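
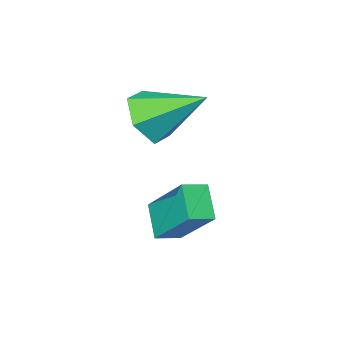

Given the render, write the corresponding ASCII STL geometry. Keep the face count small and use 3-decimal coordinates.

solid 
facet normal -0.956 0.178 -0.232
outer loop
vertex 2.026 2.855 -1.515
vertex 2.385 3.704 -2.344
vertex 2.111 1.342 -3.026
endloop
endfacet
facet normal -0.290 -0.684 0.669
outer loop
vertex 2.895 1.196 -2.836
vertex 2.026 2.855 -1.515
vertex 2.111 1.342 -3.026
endloop
endfacet
facet normal -0.956 0.178 -0.232
outer loop
vertex 2.111 1.342 -3.026
vertex 2.385 3.704 -2.344
vertex 2.47 2.191 -3.856
endloop
endfacet
facet normal 0.039 -0.707 -0.706
outer loop
vertex 2.47 2.191 -3.856
vertex 2.895 1.196 -2.836
vertex 2.111 1.342 -3.026
endloop
endfacet
facet normal -0.040 0.707 0.706
outer loop
vertex 2.026 2.855 -1.515
vertex 3.169 3.558 -2.154
vertex 2.385 3.704 -2.344
endloop
endfacet
facet normal -0.290 -0.685 0.669
outer loop
vertex 2.81 2.709 -1.324
vertex 2.026 2.855 -1.515
vertex 2.895 1.196 -2.836
endloop
endfacet
facet normal -0.040 0.707 0.706
outer loop
vertex 2.81 2.709 -1.324
vertex 3.169 3.558 -2.154
vertex 2.026 2.855 -1.515
endloop
endfacet
facet normal 0.290 0.685 -0.669
outer loop
vertex 2.385 3.704 -2.344
vertex 3.169 3.558 -2.154
vertex 2.47 2.191 -3.856
endloop
endfacet
facet normal 0.040 -0.707 -0.706
outer loop
vertex 3.254 2.045 -3.665
vertex 2.895 1.196 -2.836
vertex 2.47 2.191 -3.856
endloop
endfacet
facet normal 0.290 0.684 -0.669
outer loop
vertex 2.47 2.191 -3.856
vertex 3.169 3.558 -2.154
vertex 3.254 2.045 -3.665
endloop
endfacet
facet normal 0.956 -0.178 0.232
outer loop
vertex 3.254 2.045 -3.665
vertex 2.81 2.709 -1.324
vertex 2.895 1.196 -2.836
endloop
endfacet
facet normal 0.956 -0.178 0.232
outer loop
vertex 3.169 3.558 -2.154
vertex 2.81 2.709 -1.324
vertex 3.254 2.045 -3.665
endloop
endfacet
facet normal 0.507 -0.682 -0.527
outer loop
vertex 2.484 -0.448 0.618
vertex 1.895 -0.236 -0.224
vertex 2.784 0.297 -0.058
endloop
endfacet
facet normal 0.540 0.436 0.720
outer loop
vertex 2.484 -0.448 0.618
vertex 2.784 0.297 -0.058
vertex 0.845 1.176 0.864
endloop
endfacet
facet normal 0.508 -0.683 -0.526
outer loop
vertex 2.784 0.297 -0.058
vertex 1.895 -0.236 -0.224
vertex 2.195 0.508 -0.901
endloop
endfacet
facet normal 0.394 0.918 -0.046
outer loop
vertex 2.784 0.297 -0.058
vertex 2.195 0.508 -0.901
vertex 0.845 1.176 0.864
endloop
endfacet
facet normal 0.508 -0.683 -0.526
outer loop
vertex 2.195 0.508 -0.901
vertex 1.895 -0.236 -0.224
vertex 1.306 -0.025 -1.067
endloop
endfacet
facet normal -0.350 0.756 -0.554
outer loop
vertex 2.195 0.508 -0.901
vertex 1.306 -0.025 -1.067
vertex 0.845 1.176 0.864
endloop
endfacet
facet normal 0.508 -0.682 -0.526
outer loop
vertex 1.306 -0.025 -1.067
vertex 1.895 -0.236 -0.224
vertex 1.006 -0.769 -0.391
endloop
endfacet
facet normal -0.948 0.113 -0.297
outer loop
vertex 1.306 -0.025 -1.067
vertex 1.006 -0.769 -0.391
vertex 0.845 1.176 0.864
endloop
endfacet
facet normal 0.508 -0.682 -0.526
outer loop
vertex 1.006 -0.769 -0.391
vertex 1.895 -0.236 -0.224
vertex 1.595 -0.981 0.452
endloop
endfacet
facet normal -0.803 -0.369 0.468
outer loop
vertex 1.006 -0.769 -0.391
vertex 1.595 -0.981 0.452
vertex 0.845 1.176 0.864
endloop
endfacet
facet normal 0.507 -0.682 -0.527
outer loop
vertex 1.595 -0.981 0.452
vertex 1.895 -0.236 -0.224
vertex 2.484 -0.448 0.618
endloop
endfacet
facet normal -0.058 -0.207 0.977
outer loop
vertex 1.595 -0.981 0.452
vertex 2.484 -0.448 0.618
vertex 0.845 1.176 0.864
endloop
endfacet

endsolid


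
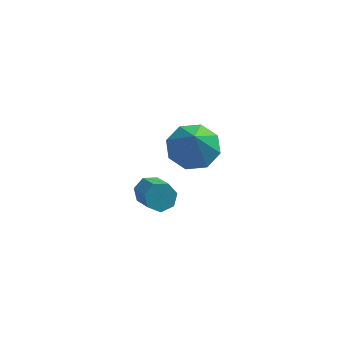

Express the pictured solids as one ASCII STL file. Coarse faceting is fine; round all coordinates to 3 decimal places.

solid 
facet normal -0.310 0.745 -0.591
outer loop
vertex 0.684 -2.437 -3.11
vertex 0.174 -2.308 -2.68
vertex 0.802 -2.048 -2.682
endloop
endfacet
facet normal 0.929 0.107 -0.353
outer loop
vertex 0.684 -2.437 -3.11
vertex 0.802 -2.048 -2.682
vertex 1.177 -3.621 -2.171
endloop
endfacet
facet normal 0.930 0.107 -0.353
outer loop
vertex 1.177 -3.621 -2.171
vertex 0.802 -2.048 -2.682
vertex 1.295 -3.232 -1.742
endloop
endfacet
facet normal 0.310 -0.745 0.590
outer loop
vertex 1.177 -3.621 -2.171
vertex 1.295 -3.232 -1.742
vertex 0.666 -3.492 -1.74
endloop
endfacet
facet normal -0.310 0.745 -0.591
outer loop
vertex 0.802 -2.048 -2.682
vertex 0.174 -2.308 -2.68
vertex 0.447 -1.855 -2.252
endloop
endfacet
facet normal 0.736 0.582 0.347
outer loop
vertex 0.802 -2.048 -2.682
vertex 0.447 -1.855 -2.252
vertex 1.295 -3.232 -1.742
endloop
endfacet
facet normal 0.735 0.582 0.348
outer loop
vertex 1.295 -3.232 -1.742
vertex 0.447 -1.855 -2.252
vertex 0.939 -3.039 -1.313
endloop
endfacet
facet normal 0.310 -0.744 0.592
outer loop
vertex 1.295 -3.232 -1.742
vertex 0.939 -3.039 -1.313
vertex 0.666 -3.492 -1.74
endloop
endfacet
facet normal -0.310 0.745 -0.591
outer loop
vertex 0.447 -1.855 -2.252
vertex 0.174 -2.308 -2.68
vertex -0.114 -2.003 -2.144
endloop
endfacet
facet normal -0.012 0.618 0.786
outer loop
vertex 0.447 -1.855 -2.252
vertex -0.114 -2.003 -2.144
vertex 0.939 -3.039 -1.313
endloop
endfacet
facet normal -0.012 0.618 0.786
outer loop
vertex 0.939 -3.039 -1.313
vertex -0.114 -2.003 -2.144
vertex 0.378 -3.187 -1.205
endloop
endfacet
facet normal 0.310 -0.744 0.591
outer loop
vertex 0.939 -3.039 -1.313
vertex 0.378 -3.187 -1.205
vertex 0.666 -3.492 -1.74
endloop
endfacet
facet normal -0.310 0.745 -0.591
outer loop
vertex -0.114 -2.003 -2.144
vertex 0.174 -2.308 -2.68
vertex -0.459 -2.381 -2.44
endloop
endfacet
facet normal -0.751 0.190 0.633
outer loop
vertex -0.114 -2.003 -2.144
vertex -0.459 -2.381 -2.44
vertex 0.378 -3.187 -1.205
endloop
endfacet
facet normal -0.751 0.190 0.633
outer loop
vertex 0.378 -3.187 -1.205
vertex -0.459 -2.381 -2.44
vertex 0.034 -3.565 -1.5
endloop
endfacet
facet normal 0.311 -0.744 0.591
outer loop
vertex 0.378 -3.187 -1.205
vertex 0.034 -3.565 -1.5
vertex 0.666 -3.492 -1.74
endloop
endfacet
facet normal -0.310 0.745 -0.590
outer loop
vertex -0.459 -2.381 -2.44
vertex 0.174 -2.308 -2.68
vertex -0.327 -2.703 -2.916
endloop
endfacet
facet normal -0.924 -0.383 0.003
outer loop
vertex -0.459 -2.381 -2.44
vertex -0.327 -2.703 -2.916
vertex 0.034 -3.565 -1.5
endloop
endfacet
facet normal -0.924 -0.382 0.003
outer loop
vertex 0.034 -3.565 -1.5
vertex -0.327 -2.703 -2.916
vertex 0.166 -3.888 -1.976
endloop
endfacet
facet normal 0.310 -0.744 0.591
outer loop
vertex 0.034 -3.565 -1.5
vertex 0.166 -3.888 -1.976
vertex 0.666 -3.492 -1.74
endloop
endfacet
facet normal -0.309 0.745 -0.591
outer loop
vertex -0.327 -2.703 -2.916
vertex 0.174 -2.308 -2.68
vertex 0.182 -2.728 -3.214
endloop
endfacet
facet normal -0.401 -0.666 -0.629
outer loop
vertex -0.327 -2.703 -2.916
vertex 0.182 -2.728 -3.214
vertex 0.166 -3.888 -1.976
endloop
endfacet
facet normal -0.402 -0.666 -0.629
outer loop
vertex 0.166 -3.888 -1.976
vertex 0.182 -2.728 -3.214
vertex 0.675 -3.913 -2.275
endloop
endfacet
facet normal 0.311 -0.744 0.591
outer loop
vertex 0.166 -3.888 -1.976
vertex 0.675 -3.913 -2.275
vertex 0.666 -3.492 -1.74
endloop
endfacet
facet normal -0.310 0.745 -0.591
outer loop
vertex 0.182 -2.728 -3.214
vertex 0.174 -2.308 -2.68
vertex 0.684 -2.437 -3.11
endloop
endfacet
facet normal 0.423 -0.448 -0.788
outer loop
vertex 0.182 -2.728 -3.214
vertex 0.684 -2.437 -3.11
vertex 0.675 -3.913 -2.275
endloop
endfacet
facet normal 0.424 -0.448 -0.787
outer loop
vertex 0.675 -3.913 -2.275
vertex 0.684 -2.437 -3.11
vertex 1.177 -3.621 -2.171
endloop
endfacet
facet normal 0.311 -0.744 0.591
outer loop
vertex 0.675 -3.913 -2.275
vertex 1.177 -3.621 -2.171
vertex 0.666 -3.492 -1.74
endloop
endfacet
facet normal -0.034 0.431 -0.902
outer loop
vertex 2.95 -3.84 1.703
vertex 1.913 -3.619 1.848
vertex 2.831 -3.111 2.056
endloop
endfacet
facet normal 0.856 -0.105 0.506
outer loop
vertex 2.95 -3.84 1.703
vertex 2.831 -3.111 2.056
vertex 1.967 -4.301 3.272
endloop
endfacet
facet normal -0.035 0.432 -0.901
outer loop
vertex 2.831 -3.111 2.056
vertex 1.913 -3.619 1.848
vertex 2.175 -2.679 2.288
endloop
endfacet
facet normal 0.525 0.391 0.756
outer loop
vertex 2.831 -3.111 2.056
vertex 2.175 -2.679 2.288
vertex 1.967 -4.301 3.272
endloop
endfacet
facet normal -0.034 0.432 -0.901
outer loop
vertex 2.175 -2.679 2.288
vertex 1.913 -3.619 1.848
vertex 1.365 -2.798 2.262
endloop
endfacet
facet normal -0.104 0.526 0.844
outer loop
vertex 2.175 -2.679 2.288
vertex 1.365 -2.798 2.262
vertex 1.967 -4.301 3.272
endloop
endfacet
facet normal -0.034 0.432 -0.901
outer loop
vertex 1.365 -2.798 2.262
vertex 1.913 -3.619 1.848
vertex 0.876 -3.398 1.993
endloop
endfacet
facet normal -0.662 0.217 0.718
outer loop
vertex 1.365 -2.798 2.262
vertex 0.876 -3.398 1.993
vertex 1.967 -4.301 3.272
endloop
endfacet
facet normal -0.034 0.432 -0.901
outer loop
vertex 0.876 -3.398 1.993
vertex 1.913 -3.619 1.848
vertex 0.995 -4.127 1.639
endloop
endfacet
facet normal -0.820 -0.353 0.451
outer loop
vertex 0.876 -3.398 1.993
vertex 0.995 -4.127 1.639
vertex 1.967 -4.301 3.272
endloop
endfacet
facet normal -0.033 0.431 -0.902
outer loop
vertex 0.995 -4.127 1.639
vertex 1.913 -3.619 1.848
vertex 1.651 -4.559 1.408
endloop
endfacet
facet normal -0.489 -0.849 0.200
outer loop
vertex 0.995 -4.127 1.639
vertex 1.651 -4.559 1.408
vertex 1.967 -4.301 3.272
endloop
endfacet
facet normal -0.034 0.432 -0.901
outer loop
vertex 1.651 -4.559 1.408
vertex 1.913 -3.619 1.848
vertex 2.461 -4.44 1.434
endloop
endfacet
facet normal 0.141 -0.984 0.112
outer loop
vertex 1.651 -4.559 1.408
vertex 2.461 -4.44 1.434
vertex 1.967 -4.301 3.272
endloop
endfacet
facet normal -0.034 0.432 -0.901
outer loop
vertex 2.461 -4.44 1.434
vertex 1.913 -3.619 1.848
vertex 2.95 -3.84 1.703
endloop
endfacet
facet normal 0.698 -0.676 0.239
outer loop
vertex 2.461 -4.44 1.434
vertex 2.95 -3.84 1.703
vertex 1.967 -4.301 3.272
endloop
endfacet

endsolid


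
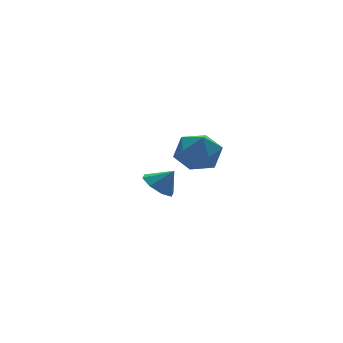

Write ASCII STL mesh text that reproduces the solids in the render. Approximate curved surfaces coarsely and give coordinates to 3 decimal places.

solid 
facet normal 0.127 0.861 0.492
outer loop
vertex -3.598 -0.834 1.237
vertex -4.128 -1.26 2.12
vertex -3.023 -1.37 2.027
endloop
endfacet
facet normal 0.659 0.751 0.030
outer loop
vertex -3.598 -0.834 1.237
vertex -3.023 -1.37 2.027
vertex -2.783 -1.538 0.952
endloop
endfacet
facet normal 0.376 0.687 -0.622
outer loop
vertex -3.598 -0.834 1.237
vertex -2.783 -1.538 0.952
vertex -3.739 -1.532 0.38
endloop
endfacet
facet normal -0.331 0.758 -0.562
outer loop
vertex -3.598 -0.834 1.237
vertex -3.739 -1.532 0.38
vertex -4.571 -1.36 1.102
endloop
endfacet
facet normal -0.485 0.865 0.126
outer loop
vertex -3.598 -0.834 1.237
vertex -4.571 -1.36 1.102
vertex -4.128 -1.26 2.12
endloop
endfacet
facet normal 0.972 0.132 0.196
outer loop
vertex -2.783 -1.538 0.952
vertex -3.023 -1.37 2.027
vertex -2.809 -2.4 1.658
endloop
endfacet
facet normal 0.110 0.309 0.945
outer loop
vertex -3.023 -1.37 2.027
vertex -4.128 -1.26 2.12
vertex -3.641 -2.228 2.38
endloop
endfacet
facet normal -0.881 0.315 0.352
outer loop
vertex -4.128 -1.26 2.12
vertex -4.571 -1.36 1.102
vertex -4.597 -2.222 1.808
endloop
endfacet
facet normal -0.632 0.142 -0.762
outer loop
vertex -4.571 -1.36 1.102
vertex -3.739 -1.532 0.38
vertex -4.357 -2.39 0.733
endloop
endfacet
facet normal 0.513 0.028 -0.858
outer loop
vertex -3.739 -1.532 0.38
vertex -2.783 -1.538 0.952
vertex -3.252 -2.5 0.64
endloop
endfacet
facet normal 0.331 -0.758 0.562
outer loop
vertex -3.782 -2.926 1.523
vertex -2.809 -2.4 1.658
vertex -3.641 -2.228 2.38
endloop
endfacet
facet normal -0.376 -0.687 0.622
outer loop
vertex -3.782 -2.926 1.523
vertex -3.641 -2.228 2.38
vertex -4.597 -2.222 1.808
endloop
endfacet
facet normal -0.659 -0.751 -0.030
outer loop
vertex -3.782 -2.926 1.523
vertex -4.597 -2.222 1.808
vertex -4.357 -2.39 0.733
endloop
endfacet
facet normal -0.127 -0.861 -0.492
outer loop
vertex -3.782 -2.926 1.523
vertex -4.357 -2.39 0.733
vertex -3.252 -2.5 0.64
endloop
endfacet
facet normal 0.485 -0.865 -0.126
outer loop
vertex -3.782 -2.926 1.523
vertex -3.252 -2.5 0.64
vertex -2.809 -2.4 1.658
endloop
endfacet
facet normal 0.632 -0.142 0.762
outer loop
vertex -3.641 -2.228 2.38
vertex -2.809 -2.4 1.658
vertex -3.023 -1.37 2.027
endloop
endfacet
facet normal -0.513 -0.028 0.858
outer loop
vertex -4.597 -2.222 1.808
vertex -3.641 -2.228 2.38
vertex -4.128 -1.26 2.12
endloop
endfacet
facet normal -0.972 -0.132 -0.196
outer loop
vertex -4.357 -2.39 0.733
vertex -4.597 -2.222 1.808
vertex -4.571 -1.36 1.102
endloop
endfacet
facet normal -0.110 -0.309 -0.945
outer loop
vertex -3.252 -2.5 0.64
vertex -4.357 -2.39 0.733
vertex -3.739 -1.532 0.38
endloop
endfacet
facet normal 0.881 -0.315 -0.352
outer loop
vertex -2.809 -2.4 1.658
vertex -3.252 -2.5 0.64
vertex -2.783 -1.538 0.952
endloop
endfacet
facet normal -0.567 0.272 -0.777
outer loop
vertex -2.021 3.925 -3.329
vertex -2.709 3.428 -3.001
vertex -2.433 4.289 -2.901
endloop
endfacet
facet normal 0.797 0.495 0.346
outer loop
vertex -2.021 3.925 -3.329
vertex -2.433 4.289 -2.901
vertex -2.051 3.112 -2.099
endloop
endfacet
facet normal -0.568 0.272 -0.777
outer loop
vertex -2.433 4.289 -2.901
vertex -2.709 3.428 -3.001
vertex -3.006 4.149 -2.531
endloop
endfacet
facet normal 0.324 0.602 0.730
outer loop
vertex -2.433 4.289 -2.901
vertex -3.006 4.149 -2.531
vertex -2.051 3.112 -2.099
endloop
endfacet
facet normal -0.567 0.273 -0.777
outer loop
vertex -3.006 4.149 -2.531
vertex -2.709 3.428 -3.001
vertex -3.406 3.586 -2.437
endloop
endfacet
facet normal -0.146 0.263 0.954
outer loop
vertex -3.006 4.149 -2.531
vertex -3.406 3.586 -2.437
vertex -2.051 3.112 -2.099
endloop
endfacet
facet normal -0.568 0.271 -0.777
outer loop
vertex -3.406 3.586 -2.437
vertex -2.709 3.428 -3.001
vertex -3.397 2.931 -2.672
endloop
endfacet
facet normal -0.334 -0.322 0.886
outer loop
vertex -3.406 3.586 -2.437
vertex -3.397 2.931 -2.672
vertex -2.051 3.112 -2.099
endloop
endfacet
facet normal -0.568 0.272 -0.777
outer loop
vertex -3.397 2.931 -2.672
vertex -2.709 3.428 -3.001
vertex -2.985 2.567 -3.101
endloop
endfacet
facet normal -0.131 -0.814 0.565
outer loop
vertex -3.397 2.931 -2.672
vertex -2.985 2.567 -3.101
vertex -2.051 3.112 -2.099
endloop
endfacet
facet normal -0.567 0.272 -0.777
outer loop
vertex -2.985 2.567 -3.101
vertex -2.709 3.428 -3.001
vertex -2.412 2.707 -3.47
endloop
endfacet
facet normal 0.342 -0.922 0.182
outer loop
vertex -2.985 2.567 -3.101
vertex -2.412 2.707 -3.47
vertex -2.051 3.112 -2.099
endloop
endfacet
facet normal -0.568 0.271 -0.777
outer loop
vertex -2.412 2.707 -3.47
vertex -2.709 3.428 -3.001
vertex -2.013 3.27 -3.565
endloop
endfacet
facet normal 0.812 -0.582 -0.042
outer loop
vertex -2.412 2.707 -3.47
vertex -2.013 3.27 -3.565
vertex -2.051 3.112 -2.099
endloop
endfacet
facet normal -0.568 0.273 -0.777
outer loop
vertex -2.013 3.27 -3.565
vertex -2.709 3.428 -3.001
vertex -2.021 3.925 -3.329
endloop
endfacet
facet normal 1.000 0.003 0.026
outer loop
vertex -2.013 3.27 -3.565
vertex -2.021 3.925 -3.329
vertex -2.051 3.112 -2.099
endloop
endfacet

endsolid


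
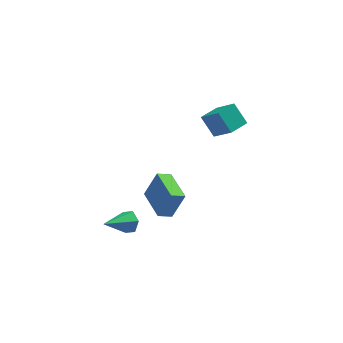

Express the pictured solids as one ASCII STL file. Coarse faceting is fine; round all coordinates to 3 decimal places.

solid 
facet normal -0.873 -0.199 0.445
outer loop
vertex -0.966 -4.626 4.027
vertex -1.428 -2.66 4.0
vertex -1.715 -4.823 2.469
endloop
endfacet
facet normal 0.229 -0.973 0.013
outer loop
vertex -0.912 -4.64 2.06
vertex -0.966 -4.626 4.027
vertex -1.715 -4.823 2.469
endloop
endfacet
facet normal -0.873 -0.199 0.445
outer loop
vertex -1.715 -4.823 2.469
vertex -1.428 -2.66 4.0
vertex -2.177 -2.857 2.442
endloop
endfacet
facet normal -0.430 -0.113 -0.896
outer loop
vertex -2.177 -2.857 2.442
vertex -0.912 -4.64 2.06
vertex -1.715 -4.823 2.469
endloop
endfacet
facet normal 0.430 0.113 0.896
outer loop
vertex -0.966 -4.626 4.027
vertex -0.625 -2.477 3.591
vertex -1.428 -2.66 4.0
endloop
endfacet
facet normal 0.229 -0.973 0.013
outer loop
vertex -0.163 -4.443 3.618
vertex -0.966 -4.626 4.027
vertex -0.912 -4.64 2.06
endloop
endfacet
facet normal 0.430 0.113 0.896
outer loop
vertex -0.163 -4.443 3.618
vertex -0.625 -2.477 3.591
vertex -0.966 -4.626 4.027
endloop
endfacet
facet normal -0.229 0.973 -0.013
outer loop
vertex -1.428 -2.66 4.0
vertex -0.625 -2.477 3.591
vertex -2.177 -2.857 2.442
endloop
endfacet
facet normal -0.430 -0.113 -0.896
outer loop
vertex -1.374 -2.674 2.033
vertex -0.912 -4.64 2.06
vertex -2.177 -2.857 2.442
endloop
endfacet
facet normal -0.229 0.973 -0.013
outer loop
vertex -2.177 -2.857 2.442
vertex -0.625 -2.477 3.591
vertex -1.374 -2.674 2.033
endloop
endfacet
facet normal 0.873 0.199 -0.445
outer loop
vertex -1.374 -2.674 2.033
vertex -0.163 -4.443 3.618
vertex -0.912 -4.64 2.06
endloop
endfacet
facet normal 0.873 0.199 -0.445
outer loop
vertex -0.625 -2.477 3.591
vertex -0.163 -4.443 3.618
vertex -1.374 -2.674 2.033
endloop
endfacet
facet normal -0.404 0.588 0.701
outer loop
vertex 2.904 2.732 3.424
vertex 3.965 3.483 3.405
vertex 2.102 3.831 2.041
endloop
endfacet
facet normal -0.816 -0.577 0.015
outer loop
vertex 2.715 2.937 0.975
vertex 2.904 2.732 3.424
vertex 2.102 3.831 2.041
endloop
endfacet
facet normal -0.404 0.588 0.701
outer loop
vertex 2.102 3.831 2.041
vertex 3.965 3.483 3.405
vertex 3.163 4.582 2.022
endloop
endfacet
facet normal -0.414 0.566 -0.713
outer loop
vertex 3.163 4.582 2.022
vertex 2.715 2.937 0.975
vertex 2.102 3.831 2.041
endloop
endfacet
facet normal 0.414 -0.566 0.713
outer loop
vertex 2.904 2.732 3.424
vertex 4.578 2.589 2.339
vertex 3.965 3.483 3.405
endloop
endfacet
facet normal -0.816 -0.577 0.015
outer loop
vertex 3.517 1.838 2.358
vertex 2.904 2.732 3.424
vertex 2.715 2.937 0.975
endloop
endfacet
facet normal 0.414 -0.566 0.713
outer loop
vertex 3.517 1.838 2.358
vertex 4.578 2.589 2.339
vertex 2.904 2.732 3.424
endloop
endfacet
facet normal 0.816 0.577 -0.015
outer loop
vertex 3.965 3.483 3.405
vertex 4.578 2.589 2.339
vertex 3.163 4.582 2.022
endloop
endfacet
facet normal -0.414 0.566 -0.713
outer loop
vertex 3.776 3.688 0.956
vertex 2.715 2.937 0.975
vertex 3.163 4.582 2.022
endloop
endfacet
facet normal 0.816 0.577 -0.015
outer loop
vertex 3.163 4.582 2.022
vertex 4.578 2.589 2.339
vertex 3.776 3.688 0.956
endloop
endfacet
facet normal 0.404 -0.588 -0.701
outer loop
vertex 3.776 3.688 0.956
vertex 3.517 1.838 2.358
vertex 2.715 2.937 0.975
endloop
endfacet
facet normal 0.404 -0.588 -0.701
outer loop
vertex 4.578 2.589 2.339
vertex 3.517 1.838 2.358
vertex 3.776 3.688 0.956
endloop
endfacet
facet normal 0.777 0.399 -0.487
outer loop
vertex -2.789 -2.611 0.619
vertex -3.04 -2.915 -0.03
vertex -3.267 -2.22 0.177
endloop
endfacet
facet normal -0.233 0.589 0.773
outer loop
vertex -2.789 -2.611 0.619
vertex -3.267 -2.22 0.177
vertex -4.54 -3.685 0.91
endloop
endfacet
facet normal 0.777 0.399 -0.488
outer loop
vertex -3.267 -2.22 0.177
vertex -3.04 -2.915 -0.03
vertex -3.519 -2.524 -0.473
endloop
endfacet
facet normal -0.758 0.653 -0.011
outer loop
vertex -3.267 -2.22 0.177
vertex -3.519 -2.524 -0.473
vertex -4.54 -3.685 0.91
endloop
endfacet
facet normal 0.777 0.399 -0.488
outer loop
vertex -3.519 -2.524 -0.473
vertex -3.04 -2.915 -0.03
vertex -3.292 -3.219 -0.68
endloop
endfacet
facet normal -0.775 -0.066 -0.628
outer loop
vertex -3.519 -2.524 -0.473
vertex -3.292 -3.219 -0.68
vertex -4.54 -3.685 0.91
endloop
endfacet
facet normal 0.777 0.399 -0.488
outer loop
vertex -3.292 -3.219 -0.68
vertex -3.04 -2.915 -0.03
vertex -2.813 -3.61 -0.237
endloop
endfacet
facet normal -0.268 -0.847 -0.458
outer loop
vertex -3.292 -3.219 -0.68
vertex -2.813 -3.61 -0.237
vertex -4.54 -3.685 0.91
endloop
endfacet
facet normal 0.777 0.399 -0.487
outer loop
vertex -2.813 -3.61 -0.237
vertex -3.04 -2.915 -0.03
vertex -2.562 -3.306 0.412
endloop
endfacet
facet normal 0.257 -0.910 0.327
outer loop
vertex -2.813 -3.61 -0.237
vertex -2.562 -3.306 0.412
vertex -4.54 -3.685 0.91
endloop
endfacet
facet normal 0.777 0.399 -0.487
outer loop
vertex -2.562 -3.306 0.412
vertex -3.04 -2.915 -0.03
vertex -2.789 -2.611 0.619
endloop
endfacet
facet normal 0.274 -0.191 0.943
outer loop
vertex -2.562 -3.306 0.412
vertex -2.789 -2.611 0.619
vertex -4.54 -3.685 0.91
endloop
endfacet

endsolid


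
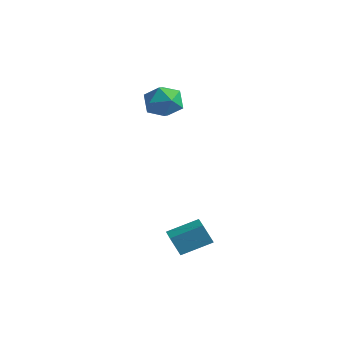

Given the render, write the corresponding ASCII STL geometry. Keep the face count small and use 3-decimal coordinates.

solid 
facet normal -0.678 0.735 0.027
outer loop
vertex -2.647 4.311 0.497
vertex -3.257 3.754 0.341
vertex -3.039 3.926 1.134
endloop
endfacet
facet normal -0.127 0.882 0.455
outer loop
vertex -2.647 4.311 0.497
vertex -3.039 3.926 1.134
vertex -2.205 4.034 1.157
endloop
endfacet
facet normal 0.467 0.882 0.058
outer loop
vertex -2.647 4.311 0.497
vertex -2.205 4.034 1.157
vertex -1.908 3.928 0.377
endloop
endfacet
facet normal 0.282 0.736 -0.615
outer loop
vertex -2.647 4.311 0.497
vertex -1.908 3.928 0.377
vertex -2.559 3.755 -0.128
endloop
endfacet
facet normal -0.427 0.645 -0.634
outer loop
vertex -2.647 4.311 0.497
vertex -2.559 3.755 -0.128
vertex -3.257 3.754 0.341
endloop
endfacet
facet normal -0.072 0.354 0.932
outer loop
vertex -2.205 4.034 1.157
vertex -3.039 3.926 1.134
vertex -2.541 3.305 1.408
endloop
endfacet
facet normal -0.964 0.116 0.240
outer loop
vertex -3.039 3.926 1.134
vertex -3.257 3.754 0.341
vertex -3.192 3.132 0.903
endloop
endfacet
facet normal -0.557 -0.029 -0.830
outer loop
vertex -3.257 3.754 0.341
vertex -2.559 3.755 -0.128
vertex -2.895 3.026 0.123
endloop
endfacet
facet normal 0.589 0.119 -0.800
outer loop
vertex -2.559 3.755 -0.128
vertex -1.908 3.928 0.377
vertex -2.061 3.134 0.146
endloop
endfacet
facet normal 0.889 0.355 0.290
outer loop
vertex -1.908 3.928 0.377
vertex -2.205 4.034 1.157
vertex -1.843 3.306 0.939
endloop
endfacet
facet normal -0.282 -0.736 0.615
outer loop
vertex -2.453 2.749 0.783
vertex -2.541 3.305 1.408
vertex -3.192 3.132 0.903
endloop
endfacet
facet normal -0.467 -0.882 -0.058
outer loop
vertex -2.453 2.749 0.783
vertex -3.192 3.132 0.903
vertex -2.895 3.026 0.123
endloop
endfacet
facet normal 0.127 -0.882 -0.455
outer loop
vertex -2.453 2.749 0.783
vertex -2.895 3.026 0.123
vertex -2.061 3.134 0.146
endloop
endfacet
facet normal 0.678 -0.735 -0.027
outer loop
vertex -2.453 2.749 0.783
vertex -2.061 3.134 0.146
vertex -1.843 3.306 0.939
endloop
endfacet
facet normal 0.427 -0.645 0.634
outer loop
vertex -2.453 2.749 0.783
vertex -1.843 3.306 0.939
vertex -2.541 3.305 1.408
endloop
endfacet
facet normal -0.589 -0.119 0.800
outer loop
vertex -3.192 3.132 0.903
vertex -2.541 3.305 1.408
vertex -3.039 3.926 1.134
endloop
endfacet
facet normal -0.889 -0.355 -0.290
outer loop
vertex -2.895 3.026 0.123
vertex -3.192 3.132 0.903
vertex -3.257 3.754 0.341
endloop
endfacet
facet normal 0.072 -0.354 -0.932
outer loop
vertex -2.061 3.134 0.146
vertex -2.895 3.026 0.123
vertex -2.559 3.755 -0.128
endloop
endfacet
facet normal 0.964 -0.116 -0.240
outer loop
vertex -1.843 3.306 0.939
vertex -2.061 3.134 0.146
vertex -1.908 3.928 0.377
endloop
endfacet
facet normal 0.557 0.029 0.830
outer loop
vertex -2.541 3.305 1.408
vertex -1.843 3.306 0.939
vertex -2.205 4.034 1.157
endloop
endfacet
facet normal -0.838 0.537 -0.097
outer loop
vertex 1.168 0.34 -3.786
vertex 1.753 1.345 -3.276
vertex 1.426 0.597 -4.588
endloop
endfacet
facet normal -0.460 -0.792 -0.402
outer loop
vertex 2.147 0.135 -4.504
vertex 1.168 0.34 -3.786
vertex 1.426 0.597 -4.588
endloop
endfacet
facet normal -0.838 0.537 -0.097
outer loop
vertex 1.426 0.597 -4.588
vertex 1.753 1.345 -3.276
vertex 2.011 1.602 -4.077
endloop
endfacet
facet normal 0.293 0.292 -0.910
outer loop
vertex 2.011 1.602 -4.077
vertex 2.147 0.135 -4.504
vertex 1.426 0.597 -4.588
endloop
endfacet
facet normal -0.293 -0.292 0.911
outer loop
vertex 1.168 0.34 -3.786
vertex 2.474 0.883 -3.192
vertex 1.753 1.345 -3.276
endloop
endfacet
facet normal -0.461 -0.791 -0.402
outer loop
vertex 1.889 -0.122 -3.703
vertex 1.168 0.34 -3.786
vertex 2.147 0.135 -4.504
endloop
endfacet
facet normal -0.292 -0.293 0.910
outer loop
vertex 1.889 -0.122 -3.703
vertex 2.474 0.883 -3.192
vertex 1.168 0.34 -3.786
endloop
endfacet
facet normal 0.460 0.791 0.402
outer loop
vertex 1.753 1.345 -3.276
vertex 2.474 0.883 -3.192
vertex 2.011 1.602 -4.077
endloop
endfacet
facet normal 0.292 0.292 -0.911
outer loop
vertex 2.732 1.14 -3.994
vertex 2.147 0.135 -4.504
vertex 2.011 1.602 -4.077
endloop
endfacet
facet normal 0.461 0.791 0.402
outer loop
vertex 2.011 1.602 -4.077
vertex 2.474 0.883 -3.192
vertex 2.732 1.14 -3.994
endloop
endfacet
facet normal 0.838 -0.537 0.098
outer loop
vertex 2.732 1.14 -3.994
vertex 1.889 -0.122 -3.703
vertex 2.147 0.135 -4.504
endloop
endfacet
facet normal 0.838 -0.537 0.097
outer loop
vertex 2.474 0.883 -3.192
vertex 1.889 -0.122 -3.703
vertex 2.732 1.14 -3.994
endloop
endfacet

endsolid


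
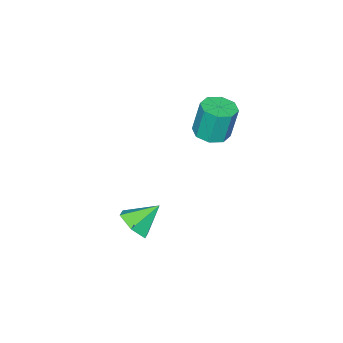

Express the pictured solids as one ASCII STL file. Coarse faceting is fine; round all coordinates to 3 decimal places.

solid 
facet normal 0.655 -0.402 -0.640
outer loop
vertex 3.212 1.989 -1.289
vertex 2.775 2.383 -1.984
vertex 3.453 2.822 -1.565
endloop
endfacet
facet normal 0.317 0.214 0.924
outer loop
vertex 3.212 1.989 -1.289
vertex 3.453 2.822 -1.565
vertex 1.805 2.977 -1.036
endloop
endfacet
facet normal 0.655 -0.402 -0.640
outer loop
vertex 3.453 2.822 -1.565
vertex 2.775 2.383 -1.984
vertex 3.016 3.216 -2.26
endloop
endfacet
facet normal 0.207 0.901 0.381
outer loop
vertex 3.453 2.822 -1.565
vertex 3.016 3.216 -2.26
vertex 1.805 2.977 -1.036
endloop
endfacet
facet normal 0.655 -0.402 -0.641
outer loop
vertex 3.016 3.216 -2.26
vertex 2.775 2.383 -1.984
vertex 2.337 2.776 -2.678
endloop
endfacet
facet normal -0.418 0.875 -0.243
outer loop
vertex 3.016 3.216 -2.26
vertex 2.337 2.776 -2.678
vertex 1.805 2.977 -1.036
endloop
endfacet
facet normal 0.655 -0.402 -0.641
outer loop
vertex 2.337 2.776 -2.678
vertex 2.775 2.383 -1.984
vertex 2.096 1.943 -2.402
endloop
endfacet
facet normal -0.933 0.163 -0.322
outer loop
vertex 2.337 2.776 -2.678
vertex 2.096 1.943 -2.402
vertex 1.805 2.977 -1.036
endloop
endfacet
facet normal 0.655 -0.402 -0.640
outer loop
vertex 2.096 1.943 -2.402
vertex 2.775 2.383 -1.984
vertex 2.533 1.55 -1.708
endloop
endfacet
facet normal -0.823 -0.524 0.221
outer loop
vertex 2.096 1.943 -2.402
vertex 2.533 1.55 -1.708
vertex 1.805 2.977 -1.036
endloop
endfacet
facet normal 0.655 -0.402 -0.640
outer loop
vertex 2.533 1.55 -1.708
vertex 2.775 2.383 -1.984
vertex 3.212 1.989 -1.289
endloop
endfacet
facet normal -0.198 -0.499 0.844
outer loop
vertex 2.533 1.55 -1.708
vertex 3.212 1.989 -1.289
vertex 1.805 2.977 -1.036
endloop
endfacet
facet normal 0.115 -0.154 -0.981
outer loop
vertex -1.845 1.95 0.622
vertex -2.678 2.125 0.497
vertex -1.954 2.589 0.509
endloop
endfacet
facet normal 0.979 0.183 0.088
outer loop
vertex -1.845 1.95 0.622
vertex -1.954 2.589 0.509
vertex -2.05 2.221 2.349
endloop
endfacet
facet normal 0.980 0.181 0.087
outer loop
vertex -2.05 2.221 2.349
vertex -1.954 2.589 0.509
vertex -2.158 2.86 2.236
endloop
endfacet
facet normal -0.116 0.154 0.981
outer loop
vertex -2.05 2.221 2.349
vertex -2.158 2.86 2.236
vertex -2.882 2.395 2.223
endloop
endfacet
facet normal 0.115 -0.154 -0.981
outer loop
vertex -1.954 2.589 0.509
vertex -2.678 2.125 0.497
vertex -2.487 2.956 0.389
endloop
endfacet
facet normal 0.575 0.816 -0.060
outer loop
vertex -1.954 2.589 0.509
vertex -2.487 2.956 0.389
vertex -2.158 2.86 2.236
endloop
endfacet
facet normal 0.575 0.816 -0.060
outer loop
vertex -2.158 2.86 2.236
vertex -2.487 2.956 0.389
vertex -2.691 3.227 2.116
endloop
endfacet
facet normal -0.116 0.153 0.981
outer loop
vertex -2.158 2.86 2.236
vertex -2.691 3.227 2.116
vertex -2.882 2.395 2.223
endloop
endfacet
facet normal 0.117 -0.154 -0.981
outer loop
vertex -2.487 2.956 0.389
vertex -2.678 2.125 0.497
vertex -3.131 2.836 0.331
endloop
endfacet
facet normal -0.165 0.971 -0.172
outer loop
vertex -2.487 2.956 0.389
vertex -3.131 2.836 0.331
vertex -2.691 3.227 2.116
endloop
endfacet
facet normal -0.165 0.971 -0.172
outer loop
vertex -2.691 3.227 2.116
vertex -3.131 2.836 0.331
vertex -3.336 3.107 2.058
endloop
endfacet
facet normal -0.117 0.153 0.981
outer loop
vertex -2.691 3.227 2.116
vertex -3.336 3.107 2.058
vertex -2.882 2.395 2.223
endloop
endfacet
facet normal 0.116 -0.155 -0.981
outer loop
vertex -3.131 2.836 0.331
vertex -2.678 2.125 0.497
vertex -3.51 2.299 0.371
endloop
endfacet
facet normal -0.810 0.558 -0.184
outer loop
vertex -3.131 2.836 0.331
vertex -3.51 2.299 0.371
vertex -3.336 3.107 2.058
endloop
endfacet
facet normal -0.810 0.558 -0.184
outer loop
vertex -3.336 3.107 2.058
vertex -3.51 2.299 0.371
vertex -3.715 2.57 2.098
endloop
endfacet
facet normal -0.115 0.154 0.981
outer loop
vertex -3.336 3.107 2.058
vertex -3.715 2.57 2.098
vertex -2.882 2.395 2.223
endloop
endfacet
facet normal 0.116 -0.154 -0.981
outer loop
vertex -3.51 2.299 0.371
vertex -2.678 2.125 0.497
vertex -3.402 1.66 0.484
endloop
endfacet
facet normal -0.980 -0.181 -0.088
outer loop
vertex -3.51 2.299 0.371
vertex -3.402 1.66 0.484
vertex -3.715 2.57 2.098
endloop
endfacet
facet normal -0.979 -0.182 -0.087
outer loop
vertex -3.715 2.57 2.098
vertex -3.402 1.66 0.484
vertex -3.606 1.931 2.211
endloop
endfacet
facet normal -0.115 0.154 0.981
outer loop
vertex -3.715 2.57 2.098
vertex -3.606 1.931 2.211
vertex -2.882 2.395 2.223
endloop
endfacet
facet normal 0.116 -0.153 -0.981
outer loop
vertex -3.402 1.66 0.484
vertex -2.678 2.125 0.497
vertex -2.869 1.293 0.604
endloop
endfacet
facet normal -0.575 -0.816 0.060
outer loop
vertex -3.402 1.66 0.484
vertex -2.869 1.293 0.604
vertex -3.606 1.931 2.211
endloop
endfacet
facet normal -0.575 -0.816 0.060
outer loop
vertex -3.606 1.931 2.211
vertex -2.869 1.293 0.604
vertex -3.073 1.564 2.331
endloop
endfacet
facet normal -0.115 0.154 0.981
outer loop
vertex -3.606 1.931 2.211
vertex -3.073 1.564 2.331
vertex -2.882 2.395 2.223
endloop
endfacet
facet normal 0.117 -0.153 -0.981
outer loop
vertex -2.869 1.293 0.604
vertex -2.678 2.125 0.497
vertex -2.224 1.413 0.662
endloop
endfacet
facet normal 0.165 -0.971 0.172
outer loop
vertex -2.869 1.293 0.604
vertex -2.224 1.413 0.662
vertex -3.073 1.564 2.331
endloop
endfacet
facet normal 0.165 -0.971 0.172
outer loop
vertex -3.073 1.564 2.331
vertex -2.224 1.413 0.662
vertex -2.429 1.684 2.389
endloop
endfacet
facet normal -0.117 0.154 0.981
outer loop
vertex -3.073 1.564 2.331
vertex -2.429 1.684 2.389
vertex -2.882 2.395 2.223
endloop
endfacet
facet normal 0.115 -0.154 -0.981
outer loop
vertex -2.224 1.413 0.662
vertex -2.678 2.125 0.497
vertex -1.845 1.95 0.622
endloop
endfacet
facet normal 0.810 -0.558 0.184
outer loop
vertex -2.224 1.413 0.662
vertex -1.845 1.95 0.622
vertex -2.429 1.684 2.389
endloop
endfacet
facet normal 0.810 -0.558 0.184
outer loop
vertex -2.429 1.684 2.389
vertex -1.845 1.95 0.622
vertex -2.05 2.221 2.349
endloop
endfacet
facet normal -0.116 0.155 0.981
outer loop
vertex -2.429 1.684 2.389
vertex -2.05 2.221 2.349
vertex -2.882 2.395 2.223
endloop
endfacet

endsolid


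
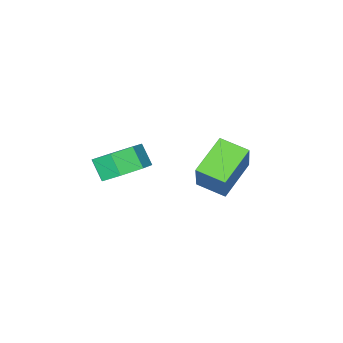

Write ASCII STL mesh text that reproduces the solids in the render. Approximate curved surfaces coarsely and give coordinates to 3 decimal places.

solid 
facet normal -0.007 0.618 -0.786
outer loop
vertex 3.682 -2.448 1.035
vertex 3.047 -3.068 0.553
vertex 2.829 -2.293 1.164
endloop
endfacet
facet normal 0.230 0.766 0.601
outer loop
vertex 3.682 -2.448 1.035
vertex 2.829 -2.293 1.164
vertex 3.688 -3.073 1.829
endloop
endfacet
facet normal 0.230 0.766 0.601
outer loop
vertex 3.688 -3.073 1.829
vertex 2.829 -2.293 1.164
vertex 2.835 -2.918 1.958
endloop
endfacet
facet normal 0.006 -0.618 0.786
outer loop
vertex 3.688 -3.073 1.829
vertex 2.835 -2.918 1.958
vertex 3.053 -3.692 1.347
endloop
endfacet
facet normal -0.006 0.618 -0.786
outer loop
vertex 2.829 -2.293 1.164
vertex 3.047 -3.068 0.553
vertex 2.14 -2.722 0.832
endloop
endfacet
facet normal -0.619 0.615 0.489
outer loop
vertex 2.829 -2.293 1.164
vertex 2.14 -2.722 0.832
vertex 2.835 -2.918 1.958
endloop
endfacet
facet normal -0.618 0.616 0.489
outer loop
vertex 2.835 -2.918 1.958
vertex 2.14 -2.722 0.832
vertex 2.146 -3.346 1.626
endloop
endfacet
facet normal 0.006 -0.619 0.786
outer loop
vertex 2.835 -2.918 1.958
vertex 2.146 -3.346 1.626
vertex 3.053 -3.692 1.347
endloop
endfacet
facet normal -0.006 0.618 -0.786
outer loop
vertex 2.14 -2.722 0.832
vertex 3.047 -3.068 0.553
vertex 2.134 -3.411 0.29
endloop
endfacet
facet normal -1.000 0.002 0.009
outer loop
vertex 2.14 -2.722 0.832
vertex 2.134 -3.411 0.29
vertex 2.146 -3.346 1.626
endloop
endfacet
facet normal -1.000 0.002 0.009
outer loop
vertex 2.146 -3.346 1.626
vertex 2.134 -3.411 0.29
vertex 2.14 -4.035 1.084
endloop
endfacet
facet normal 0.006 -0.618 0.786
outer loop
vertex 2.146 -3.346 1.626
vertex 2.14 -4.035 1.084
vertex 3.053 -3.692 1.347
endloop
endfacet
facet normal -0.006 0.619 -0.786
outer loop
vertex 2.134 -3.411 0.29
vertex 3.047 -3.068 0.553
vertex 2.815 -3.841 -0.054
endloop
endfacet
facet normal -0.629 -0.614 -0.478
outer loop
vertex 2.134 -3.411 0.29
vertex 2.815 -3.841 -0.054
vertex 2.14 -4.035 1.084
endloop
endfacet
facet normal -0.629 -0.613 -0.478
outer loop
vertex 2.14 -4.035 1.084
vertex 2.815 -3.841 -0.054
vertex 2.821 -4.466 0.74
endloop
endfacet
facet normal 0.006 -0.618 0.786
outer loop
vertex 2.14 -4.035 1.084
vertex 2.821 -4.466 0.74
vertex 3.053 -3.692 1.347
endloop
endfacet
facet normal -0.005 0.619 -0.786
outer loop
vertex 2.815 -3.841 -0.054
vertex 3.047 -3.068 0.553
vertex 3.671 -3.69 0.059
endloop
endfacet
facet normal 0.215 -0.767 -0.605
outer loop
vertex 2.815 -3.841 -0.054
vertex 3.671 -3.69 0.059
vertex 2.821 -4.466 0.74
endloop
endfacet
facet normal 0.216 -0.767 -0.604
outer loop
vertex 2.821 -4.466 0.74
vertex 3.671 -3.69 0.059
vertex 3.677 -4.314 0.853
endloop
endfacet
facet normal 0.006 -0.618 0.786
outer loop
vertex 2.821 -4.466 0.74
vertex 3.677 -4.314 0.853
vertex 3.053 -3.692 1.347
endloop
endfacet
facet normal -0.006 0.618 -0.786
outer loop
vertex 3.671 -3.69 0.059
vertex 3.047 -3.068 0.553
vertex 4.057 -3.07 0.544
endloop
endfacet
facet normal 0.898 -0.343 -0.276
outer loop
vertex 3.671 -3.69 0.059
vertex 4.057 -3.07 0.544
vertex 3.677 -4.314 0.853
endloop
endfacet
facet normal 0.898 -0.343 -0.276
outer loop
vertex 3.677 -4.314 0.853
vertex 4.057 -3.07 0.544
vertex 4.063 -3.694 1.338
endloop
endfacet
facet normal 0.006 -0.618 0.786
outer loop
vertex 3.677 -4.314 0.853
vertex 4.063 -3.694 1.338
vertex 3.053 -3.692 1.347
endloop
endfacet
facet normal -0.006 0.617 -0.787
outer loop
vertex 4.057 -3.07 0.544
vertex 3.047 -3.068 0.553
vertex 3.682 -2.448 1.035
endloop
endfacet
facet normal 0.904 0.340 0.260
outer loop
vertex 4.057 -3.07 0.544
vertex 3.682 -2.448 1.035
vertex 4.063 -3.694 1.338
endloop
endfacet
facet normal 0.904 0.340 0.261
outer loop
vertex 4.063 -3.694 1.338
vertex 3.682 -2.448 1.035
vertex 3.688 -3.073 1.829
endloop
endfacet
facet normal 0.006 -0.618 0.786
outer loop
vertex 4.063 -3.694 1.338
vertex 3.688 -3.073 1.829
vertex 3.053 -3.692 1.347
endloop
endfacet
facet normal -0.342 -0.427 -0.837
outer loop
vertex -1.466 -3.435 -0.31
vertex -2.017 -2.381 -0.623
vertex 0.021 -2.917 -1.183
endloop
endfacet
facet normal 0.448 -0.857 0.254
outer loop
vertex 0.597 -2.199 0.223
vertex -1.466 -3.435 -0.31
vertex 0.021 -2.917 -1.183
endloop
endfacet
facet normal -0.342 -0.427 -0.837
outer loop
vertex 0.021 -2.917 -1.183
vertex -2.017 -2.381 -0.623
vertex -0.53 -1.863 -1.496
endloop
endfacet
facet normal 0.826 0.288 -0.485
outer loop
vertex -0.53 -1.863 -1.496
vertex 0.597 -2.199 0.223
vertex 0.021 -2.917 -1.183
endloop
endfacet
facet normal -0.826 -0.288 0.485
outer loop
vertex -1.466 -3.435 -0.31
vertex -1.441 -1.663 0.783
vertex -2.017 -2.381 -0.623
endloop
endfacet
facet normal 0.448 -0.857 0.254
outer loop
vertex -0.89 -2.717 1.096
vertex -1.466 -3.435 -0.31
vertex 0.597 -2.199 0.223
endloop
endfacet
facet normal -0.826 -0.288 0.485
outer loop
vertex -0.89 -2.717 1.096
vertex -1.441 -1.663 0.783
vertex -1.466 -3.435 -0.31
endloop
endfacet
facet normal -0.448 0.857 -0.254
outer loop
vertex -2.017 -2.381 -0.623
vertex -1.441 -1.663 0.783
vertex -0.53 -1.863 -1.496
endloop
endfacet
facet normal 0.826 0.288 -0.485
outer loop
vertex 0.046 -1.145 -0.09
vertex 0.597 -2.199 0.223
vertex -0.53 -1.863 -1.496
endloop
endfacet
facet normal -0.448 0.857 -0.254
outer loop
vertex -0.53 -1.863 -1.496
vertex -1.441 -1.663 0.783
vertex 0.046 -1.145 -0.09
endloop
endfacet
facet normal 0.342 0.427 0.837
outer loop
vertex 0.046 -1.145 -0.09
vertex -0.89 -2.717 1.096
vertex 0.597 -2.199 0.223
endloop
endfacet
facet normal 0.342 0.427 0.837
outer loop
vertex -1.441 -1.663 0.783
vertex -0.89 -2.717 1.096
vertex 0.046 -1.145 -0.09
endloop
endfacet

endsolid


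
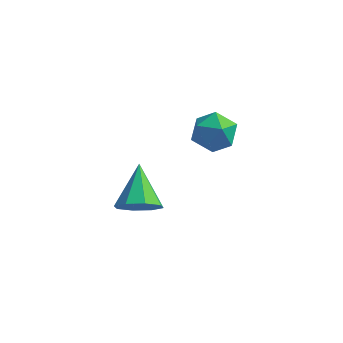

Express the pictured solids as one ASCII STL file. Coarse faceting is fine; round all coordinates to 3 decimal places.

solid 
facet normal 0.247 -0.800 -0.547
outer loop
vertex -2.234 2.991 -3.917
vertex -3.096 2.578 -3.702
vertex -2.768 3.166 -4.414
endloop
endfacet
facet normal 0.495 0.835 -0.238
outer loop
vertex -2.234 2.991 -3.917
vertex -2.768 3.166 -4.414
vertex -3.584 4.162 -2.618
endloop
endfacet
facet normal 0.245 -0.800 -0.548
outer loop
vertex -2.768 3.166 -4.414
vertex -3.096 2.578 -3.702
vertex -3.494 2.998 -4.493
endloop
endfacet
facet normal -0.137 0.839 -0.527
outer loop
vertex -2.768 3.166 -4.414
vertex -3.494 2.998 -4.493
vertex -3.584 4.162 -2.618
endloop
endfacet
facet normal 0.246 -0.799 -0.548
outer loop
vertex -3.494 2.998 -4.493
vertex -3.096 2.578 -3.702
vertex -3.988 2.583 -4.11
endloop
endfacet
facet normal -0.749 0.546 -0.375
outer loop
vertex -3.494 2.998 -4.493
vertex -3.988 2.583 -4.11
vertex -3.584 4.162 -2.618
endloop
endfacet
facet normal 0.246 -0.800 -0.547
outer loop
vertex -3.988 2.583 -4.11
vertex -3.096 2.578 -3.702
vertex -3.959 2.166 -3.487
endloop
endfacet
facet normal -0.983 0.128 0.131
outer loop
vertex -3.988 2.583 -4.11
vertex -3.959 2.166 -3.487
vertex -3.584 4.162 -2.618
endloop
endfacet
facet normal 0.245 -0.800 -0.548
outer loop
vertex -3.959 2.166 -3.487
vertex -3.096 2.578 -3.702
vertex -3.425 1.99 -2.991
endloop
endfacet
facet normal -0.700 -0.170 0.693
outer loop
vertex -3.959 2.166 -3.487
vertex -3.425 1.99 -2.991
vertex -3.584 4.162 -2.618
endloop
endfacet
facet normal 0.246 -0.800 -0.547
outer loop
vertex -3.425 1.99 -2.991
vertex -3.096 2.578 -3.702
vertex -2.699 2.159 -2.911
endloop
endfacet
facet normal -0.068 -0.174 0.982
outer loop
vertex -3.425 1.99 -2.991
vertex -2.699 2.159 -2.911
vertex -3.584 4.162 -2.618
endloop
endfacet
facet normal 0.246 -0.800 -0.547
outer loop
vertex -2.699 2.159 -2.911
vertex -3.096 2.578 -3.702
vertex -2.205 2.573 -3.294
endloop
endfacet
facet normal 0.544 0.119 0.830
outer loop
vertex -2.699 2.159 -2.911
vertex -2.205 2.573 -3.294
vertex -3.584 4.162 -2.618
endloop
endfacet
facet normal 0.246 -0.799 -0.548
outer loop
vertex -2.205 2.573 -3.294
vertex -3.096 2.578 -3.702
vertex -2.234 2.991 -3.917
endloop
endfacet
facet normal 0.778 0.537 0.324
outer loop
vertex -2.205 2.573 -3.294
vertex -2.234 2.991 -3.917
vertex -3.584 4.162 -2.618
endloop
endfacet
facet normal -0.961 -0.172 0.215
outer loop
vertex -1.202 3.909 1.214
vertex -1.174 3.088 0.685
vertex -0.956 3.063 1.638
endloop
endfacet
facet normal -0.642 0.186 0.744
outer loop
vertex -1.202 3.909 1.214
vertex -0.956 3.063 1.638
vertex -0.465 3.88 1.857
endloop
endfacet
facet normal -0.382 0.793 0.474
outer loop
vertex -1.202 3.909 1.214
vertex -0.465 3.88 1.857
vertex -0.38 4.41 1.039
endloop
endfacet
facet normal -0.541 0.811 -0.221
outer loop
vertex -1.202 3.909 1.214
vertex -0.38 4.41 1.039
vertex -0.818 3.92 0.315
endloop
endfacet
facet normal -0.899 0.215 -0.381
outer loop
vertex -1.202 3.909 1.214
vertex -0.818 3.92 0.315
vertex -1.174 3.088 0.685
endloop
endfacet
facet normal -0.092 -0.206 0.974
outer loop
vertex -0.465 3.88 1.857
vertex -0.956 3.063 1.638
vertex 0.018 3.04 1.725
endloop
endfacet
facet normal -0.609 -0.784 0.119
outer loop
vertex -0.956 3.063 1.638
vertex -1.174 3.088 0.685
vertex -0.42 2.55 1.001
endloop
endfacet
facet normal -0.508 -0.159 -0.847
outer loop
vertex -1.174 3.088 0.685
vertex -0.818 3.92 0.315
vertex -0.335 3.08 0.183
endloop
endfacet
facet normal 0.072 0.805 -0.588
outer loop
vertex -0.818 3.92 0.315
vertex -0.38 4.41 1.039
vertex 0.156 3.897 0.402
endloop
endfacet
facet normal 0.329 0.777 0.537
outer loop
vertex -0.38 4.41 1.039
vertex -0.465 3.88 1.857
vertex 0.374 3.872 1.355
endloop
endfacet
facet normal 0.541 -0.811 0.221
outer loop
vertex 0.402 3.051 0.826
vertex 0.018 3.04 1.725
vertex -0.42 2.55 1.001
endloop
endfacet
facet normal 0.382 -0.793 -0.474
outer loop
vertex 0.402 3.051 0.826
vertex -0.42 2.55 1.001
vertex -0.335 3.08 0.183
endloop
endfacet
facet normal 0.642 -0.186 -0.744
outer loop
vertex 0.402 3.051 0.826
vertex -0.335 3.08 0.183
vertex 0.156 3.897 0.402
endloop
endfacet
facet normal 0.961 0.172 -0.215
outer loop
vertex 0.402 3.051 0.826
vertex 0.156 3.897 0.402
vertex 0.374 3.872 1.355
endloop
endfacet
facet normal 0.899 -0.215 0.381
outer loop
vertex 0.402 3.051 0.826
vertex 0.374 3.872 1.355
vertex 0.018 3.04 1.725
endloop
endfacet
facet normal -0.072 -0.805 0.588
outer loop
vertex -0.42 2.55 1.001
vertex 0.018 3.04 1.725
vertex -0.956 3.063 1.638
endloop
endfacet
facet normal -0.329 -0.777 -0.537
outer loop
vertex -0.335 3.08 0.183
vertex -0.42 2.55 1.001
vertex -1.174 3.088 0.685
endloop
endfacet
facet normal 0.092 0.206 -0.974
outer loop
vertex 0.156 3.897 0.402
vertex -0.335 3.08 0.183
vertex -0.818 3.92 0.315
endloop
endfacet
facet normal 0.609 0.784 -0.119
outer loop
vertex 0.374 3.872 1.355
vertex 0.156 3.897 0.402
vertex -0.38 4.41 1.039
endloop
endfacet
facet normal 0.508 0.159 0.847
outer loop
vertex 0.018 3.04 1.725
vertex 0.374 3.872 1.355
vertex -0.465 3.88 1.857
endloop
endfacet

endsolid


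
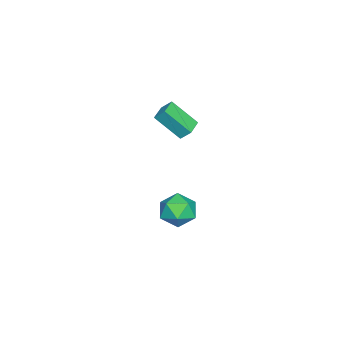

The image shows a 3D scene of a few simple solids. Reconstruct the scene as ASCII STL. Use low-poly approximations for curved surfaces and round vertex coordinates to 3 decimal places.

solid 
facet normal -0.999 0.035 0.041
outer loop
vertex -2.768 0.557 4.328
vertex -2.773 2.036 2.924
vertex -2.816 -0.055 3.683
endloop
endfacet
facet normal 0.002 -0.726 0.688
outer loop
vertex -1.647 -0.096 3.636
vertex -2.768 0.557 4.328
vertex -2.816 -0.055 3.683
endloop
endfacet
facet normal -0.999 0.035 0.040
outer loop
vertex -2.816 -0.055 3.683
vertex -2.773 2.036 2.924
vertex -2.82 1.424 2.279
endloop
endfacet
facet normal -0.053 -0.688 -0.724
outer loop
vertex -2.82 1.424 2.279
vertex -1.647 -0.096 3.636
vertex -2.816 -0.055 3.683
endloop
endfacet
facet normal 0.053 0.688 0.724
outer loop
vertex -2.768 0.557 4.328
vertex -1.604 1.995 2.877
vertex -2.773 2.036 2.924
endloop
endfacet
facet normal 0.002 -0.725 0.688
outer loop
vertex -1.6 0.516 4.281
vertex -2.768 0.557 4.328
vertex -1.647 -0.096 3.636
endloop
endfacet
facet normal 0.053 0.688 0.724
outer loop
vertex -1.6 0.516 4.281
vertex -1.604 1.995 2.877
vertex -2.768 0.557 4.328
endloop
endfacet
facet normal -0.002 0.725 -0.688
outer loop
vertex -2.773 2.036 2.924
vertex -1.604 1.995 2.877
vertex -2.82 1.424 2.279
endloop
endfacet
facet normal -0.053 -0.688 -0.724
outer loop
vertex -1.652 1.383 2.232
vertex -1.647 -0.096 3.636
vertex -2.82 1.424 2.279
endloop
endfacet
facet normal -0.002 0.726 -0.688
outer loop
vertex -2.82 1.424 2.279
vertex -1.604 1.995 2.877
vertex -1.652 1.383 2.232
endloop
endfacet
facet normal 0.999 -0.035 -0.040
outer loop
vertex -1.652 1.383 2.232
vertex -1.6 0.516 4.281
vertex -1.647 -0.096 3.636
endloop
endfacet
facet normal 0.999 -0.036 -0.040
outer loop
vertex -1.604 1.995 2.877
vertex -1.6 0.516 4.281
vertex -1.652 1.383 2.232
endloop
endfacet
facet normal 0.075 -0.003 0.997
outer loop
vertex -1.545 1.876 -2.949
vertex -2.38 1.003 -2.889
vertex -1.209 0.714 -2.978
endloop
endfacet
facet normal 0.694 0.183 0.696
outer loop
vertex -1.545 1.876 -2.949
vertex -1.209 0.714 -2.978
vertex -0.682 1.515 -3.715
endloop
endfacet
facet normal 0.578 0.761 0.293
outer loop
vertex -1.545 1.876 -2.949
vertex -0.682 1.515 -3.715
vertex -1.527 2.298 -4.082
endloop
endfacet
facet normal -0.114 0.932 0.345
outer loop
vertex -1.545 1.876 -2.949
vertex -1.527 2.298 -4.082
vertex -2.577 1.981 -3.572
endloop
endfacet
facet normal -0.424 0.459 0.780
outer loop
vertex -1.545 1.876 -2.949
vertex -2.577 1.981 -3.572
vertex -2.38 1.003 -2.889
endloop
endfacet
facet normal 0.899 -0.347 0.266
outer loop
vertex -0.682 1.515 -3.715
vertex -1.209 0.714 -2.978
vertex -0.983 0.419 -4.128
endloop
endfacet
facet normal -0.103 -0.649 0.754
outer loop
vertex -1.209 0.714 -2.978
vertex -2.38 1.003 -2.889
vertex -2.033 0.102 -3.618
endloop
endfacet
facet normal -0.910 0.098 0.403
outer loop
vertex -2.38 1.003 -2.889
vertex -2.577 1.981 -3.572
vertex -2.878 0.885 -3.985
endloop
endfacet
facet normal -0.407 0.863 -0.301
outer loop
vertex -2.577 1.981 -3.572
vertex -1.527 2.298 -4.082
vertex -2.351 1.686 -4.722
endloop
endfacet
facet normal 0.712 0.587 -0.386
outer loop
vertex -1.527 2.298 -4.082
vertex -0.682 1.515 -3.715
vertex -1.18 1.397 -4.811
endloop
endfacet
facet normal 0.114 -0.932 -0.345
outer loop
vertex -2.015 0.524 -4.751
vertex -0.983 0.419 -4.128
vertex -2.033 0.102 -3.618
endloop
endfacet
facet normal -0.578 -0.761 -0.293
outer loop
vertex -2.015 0.524 -4.751
vertex -2.033 0.102 -3.618
vertex -2.878 0.885 -3.985
endloop
endfacet
facet normal -0.694 -0.183 -0.696
outer loop
vertex -2.015 0.524 -4.751
vertex -2.878 0.885 -3.985
vertex -2.351 1.686 -4.722
endloop
endfacet
facet normal -0.075 0.003 -0.997
outer loop
vertex -2.015 0.524 -4.751
vertex -2.351 1.686 -4.722
vertex -1.18 1.397 -4.811
endloop
endfacet
facet normal 0.424 -0.459 -0.780
outer loop
vertex -2.015 0.524 -4.751
vertex -1.18 1.397 -4.811
vertex -0.983 0.419 -4.128
endloop
endfacet
facet normal 0.407 -0.863 0.301
outer loop
vertex -2.033 0.102 -3.618
vertex -0.983 0.419 -4.128
vertex -1.209 0.714 -2.978
endloop
endfacet
facet normal -0.712 -0.587 0.386
outer loop
vertex -2.878 0.885 -3.985
vertex -2.033 0.102 -3.618
vertex -2.38 1.003 -2.889
endloop
endfacet
facet normal -0.899 0.347 -0.266
outer loop
vertex -2.351 1.686 -4.722
vertex -2.878 0.885 -3.985
vertex -2.577 1.981 -3.572
endloop
endfacet
facet normal 0.103 0.649 -0.754
outer loop
vertex -1.18 1.397 -4.811
vertex -2.351 1.686 -4.722
vertex -1.527 2.298 -4.082
endloop
endfacet
facet normal 0.910 -0.098 -0.403
outer loop
vertex -0.983 0.419 -4.128
vertex -1.18 1.397 -4.811
vertex -0.682 1.515 -3.715
endloop
endfacet

endsolid


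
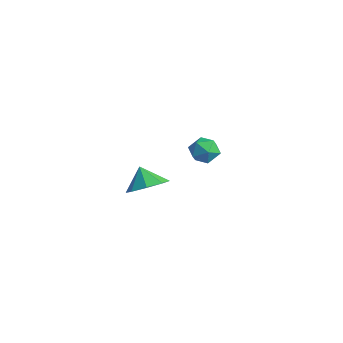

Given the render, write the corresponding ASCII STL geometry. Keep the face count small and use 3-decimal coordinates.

solid 
facet normal 0.601 -0.021 -0.799
outer loop
vertex 3.669 -4.031 -0.935
vertex 2.983 -3.533 -1.465
vertex 3.757 -3.272 -0.889
endloop
endfacet
facet normal 0.235 -0.086 0.968
outer loop
vertex 3.669 -4.031 -0.935
vertex 3.757 -3.272 -0.889
vertex 2.297 -3.507 -0.555
endloop
endfacet
facet normal 0.602 -0.022 -0.798
outer loop
vertex 3.757 -3.272 -0.889
vertex 2.983 -3.533 -1.465
vertex 3.392 -2.666 -1.181
endloop
endfacet
facet normal 0.119 0.488 0.864
outer loop
vertex 3.757 -3.272 -0.889
vertex 3.392 -2.666 -1.181
vertex 2.297 -3.507 -0.555
endloop
endfacet
facet normal 0.601 -0.022 -0.799
outer loop
vertex 3.392 -2.666 -1.181
vertex 2.983 -3.533 -1.465
vertex 2.787 -2.567 -1.639
endloop
endfacet
facet normal -0.288 0.784 0.550
outer loop
vertex 3.392 -2.666 -1.181
vertex 2.787 -2.567 -1.639
vertex 2.297 -3.507 -0.555
endloop
endfacet
facet normal 0.602 -0.022 -0.798
outer loop
vertex 2.787 -2.567 -1.639
vertex 2.983 -3.533 -1.465
vertex 2.297 -3.035 -1.996
endloop
endfacet
facet normal -0.750 0.628 0.206
outer loop
vertex 2.787 -2.567 -1.639
vertex 2.297 -3.035 -1.996
vertex 2.297 -3.507 -0.555
endloop
endfacet
facet normal 0.601 -0.023 -0.799
outer loop
vertex 2.297 -3.035 -1.996
vertex 2.983 -3.533 -1.465
vertex 2.208 -3.793 -2.041
endloop
endfacet
facet normal -0.993 0.114 0.037
outer loop
vertex 2.297 -3.035 -1.996
vertex 2.208 -3.793 -2.041
vertex 2.297 -3.507 -0.555
endloop
endfacet
facet normal 0.601 -0.022 -0.799
outer loop
vertex 2.208 -3.793 -2.041
vertex 2.983 -3.533 -1.465
vertex 2.573 -4.399 -1.75
endloop
endfacet
facet normal -0.877 -0.460 0.141
outer loop
vertex 2.208 -3.793 -2.041
vertex 2.573 -4.399 -1.75
vertex 2.297 -3.507 -0.555
endloop
endfacet
facet normal 0.602 -0.022 -0.798
outer loop
vertex 2.573 -4.399 -1.75
vertex 2.983 -3.533 -1.465
vertex 3.178 -4.498 -1.291
endloop
endfacet
facet normal -0.470 -0.756 0.456
outer loop
vertex 2.573 -4.399 -1.75
vertex 3.178 -4.498 -1.291
vertex 2.297 -3.507 -0.555
endloop
endfacet
facet normal 0.601 -0.023 -0.799
outer loop
vertex 3.178 -4.498 -1.291
vertex 2.983 -3.533 -1.465
vertex 3.669 -4.031 -0.935
endloop
endfacet
facet normal -0.008 -0.601 0.799
outer loop
vertex 3.178 -4.498 -1.291
vertex 3.669 -4.031 -0.935
vertex 2.297 -3.507 -0.555
endloop
endfacet
facet normal -0.991 -0.026 0.133
outer loop
vertex -1.761 2.529 -3.817
vertex -1.691 1.778 -3.445
vertex -1.648 2.481 -2.985
endloop
endfacet
facet normal -0.751 0.645 0.139
outer loop
vertex -1.761 2.529 -3.817
vertex -1.648 2.481 -2.985
vertex -1.234 3.06 -3.433
endloop
endfacet
facet normal -0.422 0.768 -0.482
outer loop
vertex -1.761 2.529 -3.817
vertex -1.234 3.06 -3.433
vertex -1.02 2.715 -4.169
endloop
endfacet
facet normal -0.458 0.172 -0.872
outer loop
vertex -1.761 2.529 -3.817
vertex -1.02 2.715 -4.169
vertex -1.302 1.923 -4.177
endloop
endfacet
facet normal -0.809 -0.320 -0.493
outer loop
vertex -1.761 2.529 -3.817
vertex -1.302 1.923 -4.177
vertex -1.691 1.778 -3.445
endloop
endfacet
facet normal -0.267 0.702 0.660
outer loop
vertex -1.234 3.06 -3.433
vertex -1.648 2.481 -2.985
vertex -0.838 2.637 -2.823
endloop
endfacet
facet normal -0.654 -0.386 0.651
outer loop
vertex -1.648 2.481 -2.985
vertex -1.691 1.778 -3.445
vertex -1.12 1.845 -2.831
endloop
endfacet
facet normal -0.361 -0.860 -0.362
outer loop
vertex -1.691 1.778 -3.445
vertex -1.302 1.923 -4.177
vertex -0.906 1.5 -3.567
endloop
endfacet
facet normal 0.208 -0.064 -0.976
outer loop
vertex -1.302 1.923 -4.177
vertex -1.02 2.715 -4.169
vertex -0.492 2.079 -4.015
endloop
endfacet
facet normal 0.265 0.900 -0.345
outer loop
vertex -1.02 2.715 -4.169
vertex -1.234 3.06 -3.433
vertex -0.449 2.782 -3.555
endloop
endfacet
facet normal 0.458 -0.172 0.872
outer loop
vertex -0.379 2.031 -3.183
vertex -0.838 2.637 -2.823
vertex -1.12 1.845 -2.831
endloop
endfacet
facet normal 0.422 -0.768 0.482
outer loop
vertex -0.379 2.031 -3.183
vertex -1.12 1.845 -2.831
vertex -0.906 1.5 -3.567
endloop
endfacet
facet normal 0.751 -0.645 -0.139
outer loop
vertex -0.379 2.031 -3.183
vertex -0.906 1.5 -3.567
vertex -0.492 2.079 -4.015
endloop
endfacet
facet normal 0.991 0.026 -0.133
outer loop
vertex -0.379 2.031 -3.183
vertex -0.492 2.079 -4.015
vertex -0.449 2.782 -3.555
endloop
endfacet
facet normal 0.809 0.320 0.493
outer loop
vertex -0.379 2.031 -3.183
vertex -0.449 2.782 -3.555
vertex -0.838 2.637 -2.823
endloop
endfacet
facet normal -0.208 0.064 0.976
outer loop
vertex -1.12 1.845 -2.831
vertex -0.838 2.637 -2.823
vertex -1.648 2.481 -2.985
endloop
endfacet
facet normal -0.265 -0.900 0.345
outer loop
vertex -0.906 1.5 -3.567
vertex -1.12 1.845 -2.831
vertex -1.691 1.778 -3.445
endloop
endfacet
facet normal 0.267 -0.702 -0.660
outer loop
vertex -0.492 2.079 -4.015
vertex -0.906 1.5 -3.567
vertex -1.302 1.923 -4.177
endloop
endfacet
facet normal 0.654 0.386 -0.651
outer loop
vertex -0.449 2.782 -3.555
vertex -0.492 2.079 -4.015
vertex -1.02 2.715 -4.169
endloop
endfacet
facet normal 0.361 0.860 0.362
outer loop
vertex -0.838 2.637 -2.823
vertex -0.449 2.782 -3.555
vertex -1.234 3.06 -3.433
endloop
endfacet

endsolid


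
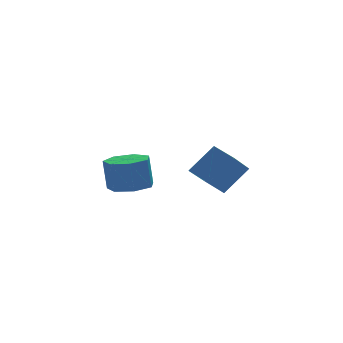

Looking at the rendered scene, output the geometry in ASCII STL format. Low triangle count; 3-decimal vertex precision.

solid 
facet normal -0.688 -0.021 -0.725
outer loop
vertex 1.766 -4.374 0.836
vertex 1.327 -3.396 1.224
vertex 2.884 -3.439 -0.253
endloop
endfacet
facet normal 0.385 -0.858 -0.341
outer loop
vertex 4.013 -3.404 0.936
vertex 1.766 -4.374 0.836
vertex 2.884 -3.439 -0.253
endloop
endfacet
facet normal -0.688 -0.021 -0.725
outer loop
vertex 2.884 -3.439 -0.253
vertex 1.327 -3.396 1.224
vertex 2.445 -2.461 0.135
endloop
endfacet
facet normal 0.615 0.513 -0.599
outer loop
vertex 2.445 -2.461 0.135
vertex 4.013 -3.404 0.936
vertex 2.884 -3.439 -0.253
endloop
endfacet
facet normal -0.615 -0.513 0.599
outer loop
vertex 1.766 -4.374 0.836
vertex 2.456 -3.361 2.413
vertex 1.327 -3.396 1.224
endloop
endfacet
facet normal 0.385 -0.858 -0.341
outer loop
vertex 2.895 -4.339 2.025
vertex 1.766 -4.374 0.836
vertex 4.013 -3.404 0.936
endloop
endfacet
facet normal -0.615 -0.513 0.599
outer loop
vertex 2.895 -4.339 2.025
vertex 2.456 -3.361 2.413
vertex 1.766 -4.374 0.836
endloop
endfacet
facet normal -0.385 0.858 0.341
outer loop
vertex 1.327 -3.396 1.224
vertex 2.456 -3.361 2.413
vertex 2.445 -2.461 0.135
endloop
endfacet
facet normal 0.615 0.513 -0.599
outer loop
vertex 3.574 -2.426 1.324
vertex 4.013 -3.404 0.936
vertex 2.445 -2.461 0.135
endloop
endfacet
facet normal -0.385 0.858 0.341
outer loop
vertex 2.445 -2.461 0.135
vertex 2.456 -3.361 2.413
vertex 3.574 -2.426 1.324
endloop
endfacet
facet normal 0.688 0.021 0.725
outer loop
vertex 3.574 -2.426 1.324
vertex 2.895 -4.339 2.025
vertex 4.013 -3.404 0.936
endloop
endfacet
facet normal 0.688 0.021 0.725
outer loop
vertex 2.456 -3.361 2.413
vertex 2.895 -4.339 2.025
vertex 3.574 -2.426 1.324
endloop
endfacet
facet normal 0.066 -0.134 -0.989
outer loop
vertex 1.371 2.203 -1.386
vertex 0.722 1.405 -1.321
vertex 0.503 2.4 -1.471
endloop
endfacet
facet normal 0.231 0.966 -0.115
outer loop
vertex 1.371 2.203 -1.386
vertex 0.503 2.4 -1.471
vertex 1.267 2.412 0.156
endloop
endfacet
facet normal 0.232 0.966 -0.116
outer loop
vertex 1.267 2.412 0.156
vertex 0.503 2.4 -1.471
vertex 0.399 2.61 0.071
endloop
endfacet
facet normal -0.066 0.134 0.989
outer loop
vertex 1.267 2.412 0.156
vertex 0.399 2.61 0.071
vertex 0.618 1.615 0.221
endloop
endfacet
facet normal 0.067 -0.134 -0.989
outer loop
vertex 0.503 2.4 -1.471
vertex 0.722 1.405 -1.321
vertex -0.2 1.849 -1.444
endloop
endfacet
facet normal -0.614 0.776 -0.147
outer loop
vertex 0.503 2.4 -1.471
vertex -0.2 1.849 -1.444
vertex 0.399 2.61 0.071
endloop
endfacet
facet normal -0.615 0.775 -0.146
outer loop
vertex 0.399 2.61 0.071
vertex -0.2 1.849 -1.444
vertex -0.303 2.058 0.099
endloop
endfacet
facet normal -0.066 0.134 0.989
outer loop
vertex 0.399 2.61 0.071
vertex -0.303 2.058 0.099
vertex 0.618 1.615 0.221
endloop
endfacet
facet normal 0.067 -0.135 -0.989
outer loop
vertex -0.2 1.849 -1.444
vertex 0.722 1.405 -1.321
vertex -0.208 0.963 -1.324
endloop
endfacet
facet normal -0.998 -0.000 -0.067
outer loop
vertex -0.2 1.849 -1.444
vertex -0.208 0.963 -1.324
vertex -0.303 2.058 0.099
endloop
endfacet
facet normal -0.998 0.001 -0.067
outer loop
vertex -0.303 2.058 0.099
vertex -0.208 0.963 -1.324
vertex -0.312 1.173 0.219
endloop
endfacet
facet normal -0.066 0.135 0.989
outer loop
vertex -0.303 2.058 0.099
vertex -0.312 1.173 0.219
vertex 0.618 1.615 0.221
endloop
endfacet
facet normal 0.067 -0.134 -0.989
outer loop
vertex -0.208 0.963 -1.324
vertex 0.722 1.405 -1.321
vertex 0.483 0.41 -1.202
endloop
endfacet
facet normal -0.630 -0.774 0.063
outer loop
vertex -0.208 0.963 -1.324
vertex 0.483 0.41 -1.202
vertex -0.312 1.173 0.219
endloop
endfacet
facet normal -0.630 -0.774 0.063
outer loop
vertex -0.312 1.173 0.219
vertex 0.483 0.41 -1.202
vertex 0.38 0.62 0.34
endloop
endfacet
facet normal -0.066 0.134 0.989
outer loop
vertex -0.312 1.173 0.219
vertex 0.38 0.62 0.34
vertex 0.618 1.615 0.221
endloop
endfacet
facet normal 0.067 -0.134 -0.989
outer loop
vertex 0.483 0.41 -1.202
vertex 0.722 1.405 -1.321
vertex 1.355 0.607 -1.17
endloop
endfacet
facet normal 0.213 -0.966 0.146
outer loop
vertex 0.483 0.41 -1.202
vertex 1.355 0.607 -1.17
vertex 0.38 0.62 0.34
endloop
endfacet
facet normal 0.213 -0.966 0.146
outer loop
vertex 0.38 0.62 0.34
vertex 1.355 0.607 -1.17
vertex 1.251 0.817 0.372
endloop
endfacet
facet normal -0.067 0.134 0.989
outer loop
vertex 0.38 0.62 0.34
vertex 1.251 0.817 0.372
vertex 0.618 1.615 0.221
endloop
endfacet
facet normal 0.066 -0.135 -0.989
outer loop
vertex 1.355 0.607 -1.17
vertex 0.722 1.405 -1.321
vertex 1.75 1.404 -1.252
endloop
endfacet
facet normal 0.894 -0.431 0.119
outer loop
vertex 1.355 0.607 -1.17
vertex 1.75 1.404 -1.252
vertex 1.251 0.817 0.372
endloop
endfacet
facet normal 0.894 -0.431 0.119
outer loop
vertex 1.251 0.817 0.372
vertex 1.75 1.404 -1.252
vertex 1.646 1.614 0.29
endloop
endfacet
facet normal -0.066 0.135 0.989
outer loop
vertex 1.251 0.817 0.372
vertex 1.646 1.614 0.29
vertex 0.618 1.615 0.221
endloop
endfacet
facet normal 0.066 -0.134 -0.989
outer loop
vertex 1.75 1.404 -1.252
vertex 0.722 1.405 -1.321
vertex 1.371 2.203 -1.386
endloop
endfacet
facet normal 0.903 0.429 0.003
outer loop
vertex 1.75 1.404 -1.252
vertex 1.371 2.203 -1.386
vertex 1.646 1.614 0.29
endloop
endfacet
facet normal 0.903 0.429 0.003
outer loop
vertex 1.646 1.614 0.29
vertex 1.371 2.203 -1.386
vertex 1.267 2.412 0.156
endloop
endfacet
facet normal -0.066 0.135 0.989
outer loop
vertex 1.646 1.614 0.29
vertex 1.267 2.412 0.156
vertex 0.618 1.615 0.221
endloop
endfacet

endsolid


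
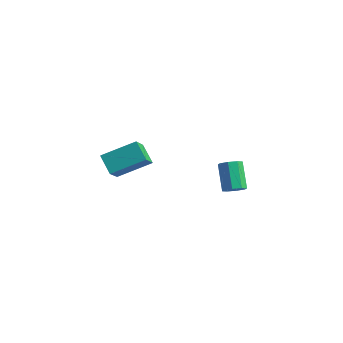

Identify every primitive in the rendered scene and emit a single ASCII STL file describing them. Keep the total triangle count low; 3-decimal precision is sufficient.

solid 
facet normal -0.750 0.283 0.598
outer loop
vertex -3.013 -2.901 3.032
vertex -2.036 -1.761 3.717
vertex -3.409 -2.009 2.113
endloop
endfacet
facet normal -0.593 -0.690 -0.415
outer loop
vertex -2.644 -2.299 1.503
vertex -3.013 -2.901 3.032
vertex -3.409 -2.009 2.113
endloop
endfacet
facet normal -0.750 0.284 0.598
outer loop
vertex -3.409 -2.009 2.113
vertex -2.036 -1.761 3.717
vertex -2.431 -0.87 2.798
endloop
endfacet
facet normal -0.295 0.665 -0.686
outer loop
vertex -2.431 -0.87 2.798
vertex -2.644 -2.299 1.503
vertex -3.409 -2.009 2.113
endloop
endfacet
facet normal 0.295 -0.665 0.686
outer loop
vertex -3.013 -2.901 3.032
vertex -1.271 -2.051 3.107
vertex -2.036 -1.761 3.717
endloop
endfacet
facet normal -0.592 -0.691 -0.415
outer loop
vertex -2.249 -3.19 2.422
vertex -3.013 -2.901 3.032
vertex -2.644 -2.299 1.503
endloop
endfacet
facet normal 0.295 -0.666 0.685
outer loop
vertex -2.249 -3.19 2.422
vertex -1.271 -2.051 3.107
vertex -3.013 -2.901 3.032
endloop
endfacet
facet normal 0.593 0.691 0.415
outer loop
vertex -2.036 -1.761 3.717
vertex -1.271 -2.051 3.107
vertex -2.431 -0.87 2.798
endloop
endfacet
facet normal -0.296 0.665 -0.686
outer loop
vertex -1.667 -1.159 2.188
vertex -2.644 -2.299 1.503
vertex -2.431 -0.87 2.798
endloop
endfacet
facet normal 0.592 0.691 0.415
outer loop
vertex -2.431 -0.87 2.798
vertex -1.271 -2.051 3.107
vertex -1.667 -1.159 2.188
endloop
endfacet
facet normal 0.750 -0.284 -0.597
outer loop
vertex -1.667 -1.159 2.188
vertex -2.249 -3.19 2.422
vertex -2.644 -2.299 1.503
endloop
endfacet
facet normal 0.749 -0.284 -0.598
outer loop
vertex -1.271 -2.051 3.107
vertex -2.249 -3.19 2.422
vertex -1.667 -1.159 2.188
endloop
endfacet
facet normal 0.531 -0.466 -0.708
outer loop
vertex 0.094 2.715 -0.951
vertex -0.328 2.765 -1.3
vertex 0.111 3.072 -1.173
endloop
endfacet
facet normal 0.847 0.251 0.469
outer loop
vertex 0.094 2.715 -0.951
vertex 0.111 3.072 -1.173
vertex -0.67 3.384 0.069
endloop
endfacet
facet normal 0.846 0.253 0.469
outer loop
vertex -0.67 3.384 0.069
vertex 0.111 3.072 -1.173
vertex -0.654 3.742 -0.153
endloop
endfacet
facet normal -0.531 0.464 0.709
outer loop
vertex -0.67 3.384 0.069
vertex -0.654 3.742 -0.153
vertex -1.092 3.435 -0.28
endloop
endfacet
facet normal 0.530 -0.464 -0.710
outer loop
vertex 0.111 3.072 -1.173
vertex -0.328 2.765 -1.3
vertex -0.13 3.25 -1.469
endloop
endfacet
facet normal 0.626 0.779 -0.042
outer loop
vertex 0.111 3.072 -1.173
vertex -0.13 3.25 -1.469
vertex -0.654 3.742 -0.153
endloop
endfacet
facet normal 0.626 0.779 -0.042
outer loop
vertex -0.654 3.742 -0.153
vertex -0.13 3.25 -1.469
vertex -0.894 3.919 -0.449
endloop
endfacet
facet normal -0.531 0.465 0.709
outer loop
vertex -0.654 3.742 -0.153
vertex -0.894 3.919 -0.449
vertex -1.092 3.435 -0.28
endloop
endfacet
facet normal 0.533 -0.464 -0.707
outer loop
vertex -0.13 3.25 -1.469
vertex -0.328 2.765 -1.3
vertex -0.486 3.143 -1.667
endloop
endfacet
facet normal 0.038 0.849 -0.528
outer loop
vertex -0.13 3.25 -1.469
vertex -0.486 3.143 -1.667
vertex -0.894 3.919 -0.449
endloop
endfacet
facet normal 0.040 0.849 -0.527
outer loop
vertex -0.894 3.919 -0.449
vertex -0.486 3.143 -1.667
vertex -1.25 3.813 -0.647
endloop
endfacet
facet normal -0.532 0.465 0.708
outer loop
vertex -0.894 3.919 -0.449
vertex -1.25 3.813 -0.647
vertex -1.092 3.435 -0.28
endloop
endfacet
facet normal 0.530 -0.467 -0.708
outer loop
vertex -0.486 3.143 -1.667
vertex -0.328 2.765 -1.3
vertex -0.75 2.816 -1.649
endloop
endfacet
facet normal -0.571 0.422 -0.705
outer loop
vertex -0.486 3.143 -1.667
vertex -0.75 2.816 -1.649
vertex -1.25 3.813 -0.647
endloop
endfacet
facet normal -0.571 0.421 -0.704
outer loop
vertex -1.25 3.813 -0.647
vertex -0.75 2.816 -1.649
vertex -1.514 3.485 -0.629
endloop
endfacet
facet normal -0.530 0.466 0.708
outer loop
vertex -1.25 3.813 -0.647
vertex -1.514 3.485 -0.629
vertex -1.092 3.435 -0.28
endloop
endfacet
facet normal 0.531 -0.464 -0.709
outer loop
vertex -0.75 2.816 -1.649
vertex -0.328 2.765 -1.3
vertex -0.766 2.458 -1.427
endloop
endfacet
facet normal -0.847 -0.253 -0.468
outer loop
vertex -0.75 2.816 -1.649
vertex -0.766 2.458 -1.427
vertex -1.514 3.485 -0.629
endloop
endfacet
facet normal -0.846 -0.252 -0.469
outer loop
vertex -1.514 3.485 -0.629
vertex -0.766 2.458 -1.427
vertex -1.531 3.128 -0.407
endloop
endfacet
facet normal -0.531 0.466 0.708
outer loop
vertex -1.514 3.485 -0.629
vertex -1.531 3.128 -0.407
vertex -1.092 3.435 -0.28
endloop
endfacet
facet normal 0.531 -0.465 -0.709
outer loop
vertex -0.766 2.458 -1.427
vertex -0.328 2.765 -1.3
vertex -0.526 2.281 -1.131
endloop
endfacet
facet normal -0.626 -0.779 0.042
outer loop
vertex -0.766 2.458 -1.427
vertex -0.526 2.281 -1.131
vertex -1.531 3.128 -0.407
endloop
endfacet
facet normal -0.626 -0.779 0.042
outer loop
vertex -1.531 3.128 -0.407
vertex -0.526 2.281 -1.131
vertex -1.29 2.95 -0.111
endloop
endfacet
facet normal -0.530 0.464 0.710
outer loop
vertex -1.531 3.128 -0.407
vertex -1.29 2.95 -0.111
vertex -1.092 3.435 -0.28
endloop
endfacet
facet normal 0.532 -0.465 -0.708
outer loop
vertex -0.526 2.281 -1.131
vertex -0.328 2.765 -1.3
vertex -0.17 2.387 -0.933
endloop
endfacet
facet normal -0.040 -0.849 0.527
outer loop
vertex -0.526 2.281 -1.131
vertex -0.17 2.387 -0.933
vertex -1.29 2.95 -0.111
endloop
endfacet
facet normal -0.039 -0.848 0.528
outer loop
vertex -1.29 2.95 -0.111
vertex -0.17 2.387 -0.933
vertex -0.934 3.057 0.087
endloop
endfacet
facet normal -0.533 0.464 0.707
outer loop
vertex -1.29 2.95 -0.111
vertex -0.934 3.057 0.087
vertex -1.092 3.435 -0.28
endloop
endfacet
facet normal 0.530 -0.466 -0.708
outer loop
vertex -0.17 2.387 -0.933
vertex -0.328 2.765 -1.3
vertex 0.094 2.715 -0.951
endloop
endfacet
facet normal 0.571 -0.421 0.705
outer loop
vertex -0.17 2.387 -0.933
vertex 0.094 2.715 -0.951
vertex -0.934 3.057 0.087
endloop
endfacet
facet normal 0.571 -0.422 0.704
outer loop
vertex -0.934 3.057 0.087
vertex 0.094 2.715 -0.951
vertex -0.67 3.384 0.069
endloop
endfacet
facet normal -0.530 0.467 0.708
outer loop
vertex -0.934 3.057 0.087
vertex -0.67 3.384 0.069
vertex -1.092 3.435 -0.28
endloop
endfacet

endsolid


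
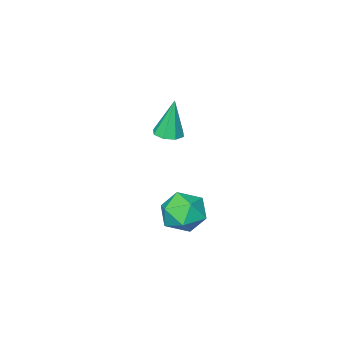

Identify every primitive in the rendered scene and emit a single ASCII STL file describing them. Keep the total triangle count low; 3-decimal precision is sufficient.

solid 
facet normal 0.136 -0.045 -0.990
outer loop
vertex 2.864 -1.362 1.639
vertex 2.487 -0.765 1.56
vertex 3.173 -0.916 1.661
endloop
endfacet
facet normal 0.730 -0.527 0.436
outer loop
vertex 2.864 -1.362 1.639
vertex 3.173 -0.916 1.661
vertex 2.213 -0.675 3.56
endloop
endfacet
facet normal 0.136 -0.045 -0.990
outer loop
vertex 3.173 -0.916 1.661
vertex 2.487 -0.765 1.56
vertex 3.081 -0.382 1.624
endloop
endfacet
facet normal 0.887 0.182 0.425
outer loop
vertex 3.173 -0.916 1.661
vertex 3.081 -0.382 1.624
vertex 2.213 -0.675 3.56
endloop
endfacet
facet normal 0.135 -0.044 -0.990
outer loop
vertex 3.081 -0.382 1.624
vertex 2.487 -0.765 1.56
vertex 2.641 -0.072 1.55
endloop
endfacet
facet normal 0.501 0.794 0.345
outer loop
vertex 3.081 -0.382 1.624
vertex 2.641 -0.072 1.55
vertex 2.213 -0.675 3.56
endloop
endfacet
facet normal 0.135 -0.044 -0.990
outer loop
vertex 2.641 -0.072 1.55
vertex 2.487 -0.765 1.56
vertex 2.111 -0.168 1.482
endloop
endfacet
facet normal -0.203 0.949 0.241
outer loop
vertex 2.641 -0.072 1.55
vertex 2.111 -0.168 1.482
vertex 2.213 -0.675 3.56
endloop
endfacet
facet normal 0.136 -0.044 -0.990
outer loop
vertex 2.111 -0.168 1.482
vertex 2.487 -0.765 1.56
vertex 1.801 -0.614 1.459
endloop
endfacet
facet normal -0.813 0.556 0.175
outer loop
vertex 2.111 -0.168 1.482
vertex 1.801 -0.614 1.459
vertex 2.213 -0.675 3.56
endloop
endfacet
facet normal 0.136 -0.045 -0.990
outer loop
vertex 1.801 -0.614 1.459
vertex 2.487 -0.765 1.56
vertex 1.893 -1.149 1.496
endloop
endfacet
facet normal -0.970 -0.154 0.186
outer loop
vertex 1.801 -0.614 1.459
vertex 1.893 -1.149 1.496
vertex 2.213 -0.675 3.56
endloop
endfacet
facet normal 0.136 -0.046 -0.990
outer loop
vertex 1.893 -1.149 1.496
vertex 2.487 -0.765 1.56
vertex 2.333 -1.458 1.571
endloop
endfacet
facet normal -0.584 -0.767 0.267
outer loop
vertex 1.893 -1.149 1.496
vertex 2.333 -1.458 1.571
vertex 2.213 -0.675 3.56
endloop
endfacet
facet normal 0.135 -0.046 -0.990
outer loop
vertex 2.333 -1.458 1.571
vertex 2.487 -0.765 1.56
vertex 2.864 -1.362 1.639
endloop
endfacet
facet normal 0.119 -0.921 0.370
outer loop
vertex 2.333 -1.458 1.571
vertex 2.864 -1.362 1.639
vertex 2.213 -0.675 3.56
endloop
endfacet
facet normal -0.472 0.692 0.547
outer loop
vertex 2.28 1.64 -2.769
vertex 1.822 0.792 -2.092
vertex 2.858 1.275 -1.809
endloop
endfacet
facet normal 0.137 0.950 0.279
outer loop
vertex 2.28 1.64 -2.769
vertex 2.858 1.275 -1.809
vertex 3.447 1.483 -2.807
endloop
endfacet
facet normal 0.106 0.896 -0.432
outer loop
vertex 2.28 1.64 -2.769
vertex 3.447 1.483 -2.807
vertex 2.775 1.129 -3.707
endloop
endfacet
facet normal -0.522 0.602 -0.604
outer loop
vertex 2.28 1.64 -2.769
vertex 2.775 1.129 -3.707
vertex 1.771 0.701 -3.265
endloop
endfacet
facet normal -0.879 0.476 0.001
outer loop
vertex 2.28 1.64 -2.769
vertex 1.771 0.701 -3.265
vertex 1.822 0.792 -2.092
endloop
endfacet
facet normal 0.672 0.538 0.509
outer loop
vertex 3.447 1.483 -2.807
vertex 2.858 1.275 -1.809
vertex 3.709 0.539 -2.155
endloop
endfacet
facet normal -0.313 0.119 0.942
outer loop
vertex 2.858 1.275 -1.809
vertex 1.822 0.792 -2.092
vertex 2.705 0.111 -1.713
endloop
endfacet
facet normal -0.972 -0.228 0.060
outer loop
vertex 1.822 0.792 -2.092
vertex 1.771 0.701 -3.265
vertex 2.033 -0.243 -2.613
endloop
endfacet
facet normal -0.394 -0.024 -0.919
outer loop
vertex 1.771 0.701 -3.265
vertex 2.775 1.129 -3.707
vertex 2.622 -0.035 -3.611
endloop
endfacet
facet normal 0.622 0.450 -0.641
outer loop
vertex 2.775 1.129 -3.707
vertex 3.447 1.483 -2.807
vertex 3.658 0.448 -3.328
endloop
endfacet
facet normal 0.522 -0.602 0.604
outer loop
vertex 3.2 -0.4 -2.651
vertex 3.709 0.539 -2.155
vertex 2.705 0.111 -1.713
endloop
endfacet
facet normal -0.106 -0.896 0.432
outer loop
vertex 3.2 -0.4 -2.651
vertex 2.705 0.111 -1.713
vertex 2.033 -0.243 -2.613
endloop
endfacet
facet normal -0.137 -0.950 -0.279
outer loop
vertex 3.2 -0.4 -2.651
vertex 2.033 -0.243 -2.613
vertex 2.622 -0.035 -3.611
endloop
endfacet
facet normal 0.472 -0.692 -0.547
outer loop
vertex 3.2 -0.4 -2.651
vertex 2.622 -0.035 -3.611
vertex 3.658 0.448 -3.328
endloop
endfacet
facet normal 0.879 -0.476 -0.001
outer loop
vertex 3.2 -0.4 -2.651
vertex 3.658 0.448 -3.328
vertex 3.709 0.539 -2.155
endloop
endfacet
facet normal 0.394 0.024 0.919
outer loop
vertex 2.705 0.111 -1.713
vertex 3.709 0.539 -2.155
vertex 2.858 1.275 -1.809
endloop
endfacet
facet normal -0.622 -0.450 0.641
outer loop
vertex 2.033 -0.243 -2.613
vertex 2.705 0.111 -1.713
vertex 1.822 0.792 -2.092
endloop
endfacet
facet normal -0.672 -0.538 -0.509
outer loop
vertex 2.622 -0.035 -3.611
vertex 2.033 -0.243 -2.613
vertex 1.771 0.701 -3.265
endloop
endfacet
facet normal 0.313 -0.119 -0.942
outer loop
vertex 3.658 0.448 -3.328
vertex 2.622 -0.035 -3.611
vertex 2.775 1.129 -3.707
endloop
endfacet
facet normal 0.972 0.228 -0.060
outer loop
vertex 3.709 0.539 -2.155
vertex 3.658 0.448 -3.328
vertex 3.447 1.483 -2.807
endloop
endfacet

endsolid
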